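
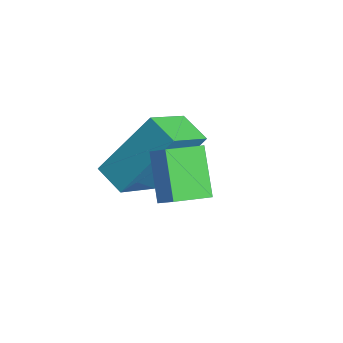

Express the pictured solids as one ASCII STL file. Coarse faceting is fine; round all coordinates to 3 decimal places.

solid 
facet normal -0.683 0.227 0.694
outer loop
vertex -0.939 1.927 4.105
vertex -0.855 2.895 3.871
vertex -1.541 1.843 3.54
endloop
endfacet
facet normal -0.084 -0.969 0.234
outer loop
vertex -0.585 1.525 2.569
vertex -0.939 1.927 4.105
vertex -1.541 1.843 3.54
endloop
endfacet
facet normal -0.683 0.227 0.694
outer loop
vertex -1.541 1.843 3.54
vertex -0.855 2.895 3.871
vertex -1.457 2.811 3.306
endloop
endfacet
facet normal -0.725 -0.102 -0.681
outer loop
vertex -1.457 2.811 3.306
vertex -0.585 1.525 2.569
vertex -1.541 1.843 3.54
endloop
endfacet
facet normal 0.725 0.102 0.681
outer loop
vertex -0.939 1.927 4.105
vertex 0.101 2.577 2.9
vertex -0.855 2.895 3.871
endloop
endfacet
facet normal -0.084 -0.969 0.234
outer loop
vertex 0.017 1.609 3.134
vertex -0.939 1.927 4.105
vertex -0.585 1.525 2.569
endloop
endfacet
facet normal 0.725 0.102 0.681
outer loop
vertex 0.017 1.609 3.134
vertex 0.101 2.577 2.9
vertex -0.939 1.927 4.105
endloop
endfacet
facet normal 0.084 0.969 -0.234
outer loop
vertex -0.855 2.895 3.871
vertex 0.101 2.577 2.9
vertex -1.457 2.811 3.306
endloop
endfacet
facet normal -0.725 -0.102 -0.681
outer loop
vertex -0.501 2.493 2.335
vertex -0.585 1.525 2.569
vertex -1.457 2.811 3.306
endloop
endfacet
facet normal 0.084 0.969 -0.234
outer loop
vertex -1.457 2.811 3.306
vertex 0.101 2.577 2.9
vertex -0.501 2.493 2.335
endloop
endfacet
facet normal 0.683 -0.227 -0.694
outer loop
vertex -0.501 2.493 2.335
vertex 0.017 1.609 3.134
vertex -0.585 1.525 2.569
endloop
endfacet
facet normal 0.683 -0.227 -0.694
outer loop
vertex 0.101 2.577 2.9
vertex 0.017 1.609 3.134
vertex -0.501 2.493 2.335
endloop
endfacet
facet normal -0.939 -0.180 0.293
outer loop
vertex -3.36 1.385 1.511
vertex -3.111 2.706 3.124
vertex -3.873 2.587 0.605
endloop
endfacet
facet normal -0.118 -0.629 -0.768
outer loop
vertex -3.009 2.754 0.336
vertex -3.36 1.385 1.511
vertex -3.873 2.587 0.605
endloop
endfacet
facet normal -0.939 -0.180 0.293
outer loop
vertex -3.873 2.587 0.605
vertex -3.111 2.706 3.124
vertex -3.624 3.909 2.219
endloop
endfacet
facet normal -0.323 0.756 -0.569
outer loop
vertex -3.624 3.909 2.219
vertex -3.009 2.754 0.336
vertex -3.873 2.587 0.605
endloop
endfacet
facet normal 0.323 -0.756 0.569
outer loop
vertex -3.36 1.385 1.511
vertex -2.247 2.873 2.855
vertex -3.111 2.706 3.124
endloop
endfacet
facet normal -0.119 -0.629 -0.768
outer loop
vertex -2.496 1.551 1.241
vertex -3.36 1.385 1.511
vertex -3.009 2.754 0.336
endloop
endfacet
facet normal 0.323 -0.756 0.569
outer loop
vertex -2.496 1.551 1.241
vertex -2.247 2.873 2.855
vertex -3.36 1.385 1.511
endloop
endfacet
facet normal 0.118 0.629 0.769
outer loop
vertex -3.111 2.706 3.124
vertex -2.247 2.873 2.855
vertex -3.624 3.909 2.219
endloop
endfacet
facet normal -0.323 0.756 -0.569
outer loop
vertex -2.76 4.075 1.949
vertex -3.009 2.754 0.336
vertex -3.624 3.909 2.219
endloop
endfacet
facet normal 0.119 0.630 0.768
outer loop
vertex -3.624 3.909 2.219
vertex -2.247 2.873 2.855
vertex -2.76 4.075 1.949
endloop
endfacet
facet normal 0.939 0.180 -0.293
outer loop
vertex -2.76 4.075 1.949
vertex -2.496 1.551 1.241
vertex -3.009 2.754 0.336
endloop
endfacet
facet normal 0.939 0.180 -0.293
outer loop
vertex -2.247 2.873 2.855
vertex -2.496 1.551 1.241
vertex -2.76 4.075 1.949
endloop
endfacet

endsolid


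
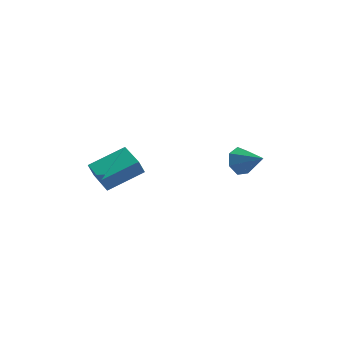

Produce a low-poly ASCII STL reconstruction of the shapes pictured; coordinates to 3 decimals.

solid 
facet normal -0.755 0.363 -0.546
outer loop
vertex 2.768 2.094 0.728
vertex 2.343 2.282 1.44
vertex 2.89 2.767 1.006
endloop
endfacet
facet normal 0.898 0.019 -0.440
outer loop
vertex 2.768 2.094 0.728
vertex 2.89 2.767 1.006
vertex 3.557 1.698 2.32
endloop
endfacet
facet normal -0.755 0.362 -0.547
outer loop
vertex 2.89 2.767 1.006
vertex 2.343 2.282 1.44
vertex 2.6 3.074 1.61
endloop
endfacet
facet normal 0.798 0.597 0.080
outer loop
vertex 2.89 2.767 1.006
vertex 2.6 3.074 1.61
vertex 3.557 1.698 2.32
endloop
endfacet
facet normal -0.755 0.362 -0.547
outer loop
vertex 2.6 3.074 1.61
vertex 2.343 2.282 1.44
vertex 2.116 2.785 2.086
endloop
endfacet
facet normal 0.342 0.608 0.717
outer loop
vertex 2.6 3.074 1.61
vertex 2.116 2.785 2.086
vertex 3.557 1.698 2.32
endloop
endfacet
facet normal -0.754 0.363 -0.548
outer loop
vertex 2.116 2.785 2.086
vertex 2.343 2.282 1.44
vertex 1.803 2.118 2.075
endloop
endfacet
facet normal -0.128 0.044 0.991
outer loop
vertex 2.116 2.785 2.086
vertex 1.803 2.118 2.075
vertex 3.557 1.698 2.32
endloop
endfacet
facet normal -0.754 0.363 -0.547
outer loop
vertex 1.803 2.118 2.075
vertex 2.343 2.282 1.44
vertex 1.896 1.574 1.586
endloop
endfacet
facet normal -0.258 -0.670 0.696
outer loop
vertex 1.803 2.118 2.075
vertex 1.896 1.574 1.586
vertex 3.557 1.698 2.32
endloop
endfacet
facet normal -0.754 0.363 -0.547
outer loop
vertex 1.896 1.574 1.586
vertex 2.343 2.282 1.44
vertex 2.326 1.563 0.986
endloop
endfacet
facet normal 0.050 -0.997 0.054
outer loop
vertex 1.896 1.574 1.586
vertex 2.326 1.563 0.986
vertex 3.557 1.698 2.32
endloop
endfacet
facet normal -0.755 0.363 -0.546
outer loop
vertex 2.326 1.563 0.986
vertex 2.343 2.282 1.44
vertex 2.768 2.094 0.728
endloop
endfacet
facet normal 0.565 -0.690 -0.452
outer loop
vertex 2.326 1.563 0.986
vertex 2.768 2.094 0.728
vertex 3.557 1.698 2.32
endloop
endfacet
facet normal -0.757 -0.571 -0.317
outer loop
vertex -3.588 -2.336 2.828
vertex -4.569 -0.944 2.666
vertex -3.326 -2.243 2.035
endloop
endfacet
facet normal 0.574 -0.814 0.094
outer loop
vertex -1.751 -1.056 2.694
vertex -3.588 -2.336 2.828
vertex -3.326 -2.243 2.035
endloop
endfacet
facet normal -0.757 -0.571 -0.317
outer loop
vertex -3.326 -2.243 2.035
vertex -4.569 -0.944 2.666
vertex -4.307 -0.852 1.873
endloop
endfacet
facet normal 0.312 0.110 -0.944
outer loop
vertex -4.307 -0.852 1.873
vertex -1.751 -1.056 2.694
vertex -3.326 -2.243 2.035
endloop
endfacet
facet normal -0.312 -0.110 0.944
outer loop
vertex -3.588 -2.336 2.828
vertex -2.994 0.243 3.325
vertex -4.569 -0.944 2.666
endloop
endfacet
facet normal 0.574 -0.813 0.095
outer loop
vertex -2.013 -1.148 3.487
vertex -3.588 -2.336 2.828
vertex -1.751 -1.056 2.694
endloop
endfacet
facet normal -0.312 -0.110 0.944
outer loop
vertex -2.013 -1.148 3.487
vertex -2.994 0.243 3.325
vertex -3.588 -2.336 2.828
endloop
endfacet
facet normal -0.573 0.814 -0.095
outer loop
vertex -4.569 -0.944 2.666
vertex -2.994 0.243 3.325
vertex -4.307 -0.852 1.873
endloop
endfacet
facet normal 0.312 0.110 -0.944
outer loop
vertex -2.732 0.336 2.532
vertex -1.751 -1.056 2.694
vertex -4.307 -0.852 1.873
endloop
endfacet
facet normal -0.574 0.813 -0.094
outer loop
vertex -4.307 -0.852 1.873
vertex -2.994 0.243 3.325
vertex -2.732 0.336 2.532
endloop
endfacet
facet normal 0.758 0.571 0.317
outer loop
vertex -2.732 0.336 2.532
vertex -2.013 -1.148 3.487
vertex -1.751 -1.056 2.694
endloop
endfacet
facet normal 0.757 0.571 0.317
outer loop
vertex -2.994 0.243 3.325
vertex -2.013 -1.148 3.487
vertex -2.732 0.336 2.532
endloop
endfacet

endsolid


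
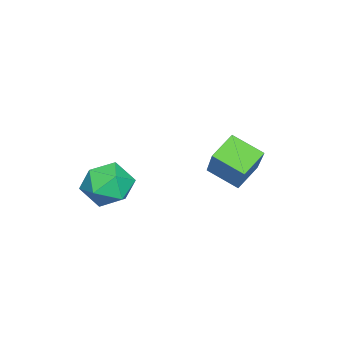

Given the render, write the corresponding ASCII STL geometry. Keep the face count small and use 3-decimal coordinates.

solid 
facet normal -0.812 0.433 0.392
outer loop
vertex 2.156 -0.679 -2.818
vertex 1.677 -1.352 -3.066
vertex 2.052 -1.352 -2.289
endloop
endfacet
facet normal -0.223 0.623 0.749
outer loop
vertex 2.156 -0.679 -2.818
vertex 2.052 -1.352 -2.289
vertex 2.826 -0.981 -2.367
endloop
endfacet
facet normal 0.226 0.931 0.288
outer loop
vertex 2.156 -0.679 -2.818
vertex 2.826 -0.981 -2.367
vertex 2.929 -0.751 -3.192
endloop
endfacet
facet normal -0.085 0.931 -0.354
outer loop
vertex 2.156 -0.679 -2.818
vertex 2.929 -0.751 -3.192
vertex 2.219 -0.98 -3.624
endloop
endfacet
facet normal -0.726 0.624 -0.290
outer loop
vertex 2.156 -0.679 -2.818
vertex 2.219 -0.98 -3.624
vertex 1.677 -1.352 -3.066
endloop
endfacet
facet normal 0.086 0.029 0.996
outer loop
vertex 2.826 -0.981 -2.367
vertex 2.052 -1.352 -2.289
vertex 2.761 -1.84 -2.336
endloop
endfacet
facet normal -0.865 -0.278 0.418
outer loop
vertex 2.052 -1.352 -2.289
vertex 1.677 -1.352 -3.066
vertex 2.051 -2.069 -2.768
endloop
endfacet
facet normal -0.727 0.030 -0.686
outer loop
vertex 1.677 -1.352 -3.066
vertex 2.219 -0.98 -3.624
vertex 2.154 -1.839 -3.593
endloop
endfacet
facet normal 0.311 0.528 -0.791
outer loop
vertex 2.219 -0.98 -3.624
vertex 2.929 -0.751 -3.192
vertex 2.928 -1.468 -3.671
endloop
endfacet
facet normal 0.813 0.527 0.248
outer loop
vertex 2.929 -0.751 -3.192
vertex 2.826 -0.981 -2.367
vertex 3.303 -1.468 -2.894
endloop
endfacet
facet normal 0.085 -0.931 0.354
outer loop
vertex 2.824 -2.141 -3.142
vertex 2.761 -1.84 -2.336
vertex 2.051 -2.069 -2.768
endloop
endfacet
facet normal -0.226 -0.931 -0.288
outer loop
vertex 2.824 -2.141 -3.142
vertex 2.051 -2.069 -2.768
vertex 2.154 -1.839 -3.593
endloop
endfacet
facet normal 0.223 -0.623 -0.749
outer loop
vertex 2.824 -2.141 -3.142
vertex 2.154 -1.839 -3.593
vertex 2.928 -1.468 -3.671
endloop
endfacet
facet normal 0.812 -0.433 -0.392
outer loop
vertex 2.824 -2.141 -3.142
vertex 2.928 -1.468 -3.671
vertex 3.303 -1.468 -2.894
endloop
endfacet
facet normal 0.726 -0.624 0.290
outer loop
vertex 2.824 -2.141 -3.142
vertex 3.303 -1.468 -2.894
vertex 2.761 -1.84 -2.336
endloop
endfacet
facet normal -0.311 -0.528 0.791
outer loop
vertex 2.051 -2.069 -2.768
vertex 2.761 -1.84 -2.336
vertex 2.052 -1.352 -2.289
endloop
endfacet
facet normal -0.813 -0.527 -0.248
outer loop
vertex 2.154 -1.839 -3.593
vertex 2.051 -2.069 -2.768
vertex 1.677 -1.352 -3.066
endloop
endfacet
facet normal -0.086 -0.029 -0.996
outer loop
vertex 2.928 -1.468 -3.671
vertex 2.154 -1.839 -3.593
vertex 2.219 -0.98 -3.624
endloop
endfacet
facet normal 0.865 0.278 -0.418
outer loop
vertex 3.303 -1.468 -2.894
vertex 2.928 -1.468 -3.671
vertex 2.929 -0.751 -3.192
endloop
endfacet
facet normal 0.727 -0.030 0.686
outer loop
vertex 2.761 -1.84 -2.336
vertex 3.303 -1.468 -2.894
vertex 2.826 -0.981 -2.367
endloop
endfacet
facet normal -0.601 -0.327 -0.729
outer loop
vertex -0.484 1.037 -2.58
vertex -0.431 2.041 -3.074
vertex 0.298 0.743 -3.093
endloop
endfacet
facet normal -0.047 -0.896 0.441
outer loop
vertex 1.391 1.339 -1.766
vertex -0.484 1.037 -2.58
vertex 0.298 0.743 -3.093
endloop
endfacet
facet normal -0.601 -0.327 -0.729
outer loop
vertex 0.298 0.743 -3.093
vertex -0.431 2.041 -3.074
vertex 0.351 1.747 -3.587
endloop
endfacet
facet normal 0.798 -0.299 -0.523
outer loop
vertex 0.351 1.747 -3.587
vertex 1.391 1.339 -1.766
vertex 0.298 0.743 -3.093
endloop
endfacet
facet normal -0.798 0.299 0.523
outer loop
vertex -0.484 1.037 -2.58
vertex 0.662 2.637 -1.747
vertex -0.431 2.041 -3.074
endloop
endfacet
facet normal -0.047 -0.896 0.441
outer loop
vertex 0.609 1.633 -1.253
vertex -0.484 1.037 -2.58
vertex 1.391 1.339 -1.766
endloop
endfacet
facet normal -0.798 0.299 0.523
outer loop
vertex 0.609 1.633 -1.253
vertex 0.662 2.637 -1.747
vertex -0.484 1.037 -2.58
endloop
endfacet
facet normal 0.047 0.896 -0.441
outer loop
vertex -0.431 2.041 -3.074
vertex 0.662 2.637 -1.747
vertex 0.351 1.747 -3.587
endloop
endfacet
facet normal 0.798 -0.299 -0.523
outer loop
vertex 1.444 2.343 -2.26
vertex 1.391 1.339 -1.766
vertex 0.351 1.747 -3.587
endloop
endfacet
facet normal 0.047 0.896 -0.441
outer loop
vertex 0.351 1.747 -3.587
vertex 0.662 2.637 -1.747
vertex 1.444 2.343 -2.26
endloop
endfacet
facet normal 0.601 0.327 0.729
outer loop
vertex 1.444 2.343 -2.26
vertex 0.609 1.633 -1.253
vertex 1.391 1.339 -1.766
endloop
endfacet
facet normal 0.601 0.327 0.729
outer loop
vertex 0.662 2.637 -1.747
vertex 0.609 1.633 -1.253
vertex 1.444 2.343 -2.26
endloop
endfacet

endsolid


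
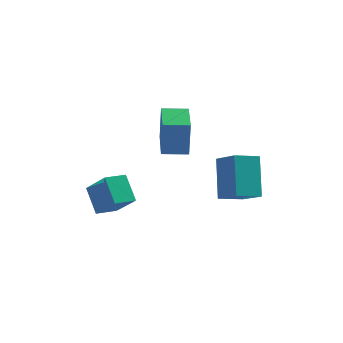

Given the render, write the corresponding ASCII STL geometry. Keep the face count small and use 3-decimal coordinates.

solid 
facet normal -0.463 0.459 0.759
outer loop
vertex -2.205 -3.099 1.644
vertex -1.647 -2.374 1.546
vertex -3.194 -2.47 0.661
endloop
endfacet
facet normal -0.607 -0.788 0.106
outer loop
vertex -2.593 -3.066 -0.326
vertex -2.205 -3.099 1.644
vertex -3.194 -2.47 0.661
endloop
endfacet
facet normal -0.463 0.459 0.759
outer loop
vertex -3.194 -2.47 0.661
vertex -1.647 -2.374 1.546
vertex -2.636 -1.745 0.563
endloop
endfacet
facet normal -0.647 0.411 -0.642
outer loop
vertex -2.636 -1.745 0.563
vertex -2.593 -3.066 -0.326
vertex -3.194 -2.47 0.661
endloop
endfacet
facet normal 0.647 -0.411 0.642
outer loop
vertex -2.205 -3.099 1.644
vertex -1.046 -2.97 0.559
vertex -1.647 -2.374 1.546
endloop
endfacet
facet normal -0.607 -0.788 0.106
outer loop
vertex -1.604 -3.695 0.657
vertex -2.205 -3.099 1.644
vertex -2.593 -3.066 -0.326
endloop
endfacet
facet normal 0.647 -0.411 0.642
outer loop
vertex -1.604 -3.695 0.657
vertex -1.046 -2.97 0.559
vertex -2.205 -3.099 1.644
endloop
endfacet
facet normal 0.607 0.788 -0.106
outer loop
vertex -1.647 -2.374 1.546
vertex -1.046 -2.97 0.559
vertex -2.636 -1.745 0.563
endloop
endfacet
facet normal -0.647 0.411 -0.642
outer loop
vertex -2.035 -2.341 -0.424
vertex -2.593 -3.066 -0.326
vertex -2.636 -1.745 0.563
endloop
endfacet
facet normal 0.607 0.788 -0.106
outer loop
vertex -2.636 -1.745 0.563
vertex -1.046 -2.97 0.559
vertex -2.035 -2.341 -0.424
endloop
endfacet
facet normal 0.463 -0.459 -0.759
outer loop
vertex -2.035 -2.341 -0.424
vertex -1.604 -3.695 0.657
vertex -2.593 -3.066 -0.326
endloop
endfacet
facet normal 0.463 -0.459 -0.759
outer loop
vertex -1.046 -2.97 0.559
vertex -1.604 -3.695 0.657
vertex -2.035 -2.341 -0.424
endloop
endfacet
facet normal -0.938 -0.345 0.034
outer loop
vertex -0.684 -0.932 3.679
vertex -1.3 0.754 3.812
vertex -0.774 -0.841 2.104
endloop
endfacet
facet normal 0.343 -0.936 -0.074
outer loop
vertex 0.22 -0.474 2.068
vertex -0.684 -0.932 3.679
vertex -0.774 -0.841 2.104
endloop
endfacet
facet normal -0.938 -0.346 0.034
outer loop
vertex -0.774 -0.841 2.104
vertex -1.3 0.754 3.812
vertex -1.391 0.845 2.237
endloop
endfacet
facet normal -0.057 0.058 -0.997
outer loop
vertex -1.391 0.845 2.237
vertex 0.22 -0.474 2.068
vertex -0.774 -0.841 2.104
endloop
endfacet
facet normal 0.057 -0.058 0.997
outer loop
vertex -0.684 -0.932 3.679
vertex -0.306 1.121 3.776
vertex -1.3 0.754 3.812
endloop
endfacet
facet normal 0.343 -0.937 -0.074
outer loop
vertex 0.311 -0.565 3.643
vertex -0.684 -0.932 3.679
vertex 0.22 -0.474 2.068
endloop
endfacet
facet normal 0.057 -0.058 0.997
outer loop
vertex 0.311 -0.565 3.643
vertex -0.306 1.121 3.776
vertex -0.684 -0.932 3.679
endloop
endfacet
facet normal -0.343 0.936 0.074
outer loop
vertex -1.3 0.754 3.812
vertex -0.306 1.121 3.776
vertex -1.391 0.845 2.237
endloop
endfacet
facet normal -0.057 0.058 -0.997
outer loop
vertex -0.396 1.212 2.201
vertex 0.22 -0.474 2.068
vertex -1.391 0.845 2.237
endloop
endfacet
facet normal -0.343 0.937 0.074
outer loop
vertex -1.391 0.845 2.237
vertex -0.306 1.121 3.776
vertex -0.396 1.212 2.201
endloop
endfacet
facet normal 0.938 0.345 -0.034
outer loop
vertex -0.396 1.212 2.201
vertex 0.311 -0.565 3.643
vertex 0.22 -0.474 2.068
endloop
endfacet
facet normal 0.938 0.346 -0.034
outer loop
vertex -0.306 1.121 3.776
vertex 0.311 -0.565 3.643
vertex -0.396 1.212 2.201
endloop
endfacet
facet normal -0.703 -0.672 0.234
outer loop
vertex 1.96 -0.306 2.181
vertex 1.019 0.455 1.539
vertex 2.321 -1.261 0.52
endloop
endfacet
facet normal 0.687 -0.555 0.469
outer loop
vertex 3.101 -0.515 0.261
vertex 1.96 -0.306 2.181
vertex 2.321 -1.261 0.52
endloop
endfacet
facet normal -0.703 -0.672 0.234
outer loop
vertex 2.321 -1.261 0.52
vertex 1.019 0.455 1.539
vertex 1.38 -0.5 -0.122
endloop
endfacet
facet normal 0.185 -0.490 -0.852
outer loop
vertex 1.38 -0.5 -0.122
vertex 3.101 -0.515 0.261
vertex 2.321 -1.261 0.52
endloop
endfacet
facet normal -0.185 0.490 0.852
outer loop
vertex 1.96 -0.306 2.181
vertex 1.799 1.201 1.28
vertex 1.019 0.455 1.539
endloop
endfacet
facet normal 0.687 -0.555 0.469
outer loop
vertex 2.74 0.44 1.922
vertex 1.96 -0.306 2.181
vertex 3.101 -0.515 0.261
endloop
endfacet
facet normal -0.185 0.490 0.852
outer loop
vertex 2.74 0.44 1.922
vertex 1.799 1.201 1.28
vertex 1.96 -0.306 2.181
endloop
endfacet
facet normal -0.687 0.555 -0.469
outer loop
vertex 1.019 0.455 1.539
vertex 1.799 1.201 1.28
vertex 1.38 -0.5 -0.122
endloop
endfacet
facet normal 0.185 -0.490 -0.852
outer loop
vertex 2.16 0.246 -0.381
vertex 3.101 -0.515 0.261
vertex 1.38 -0.5 -0.122
endloop
endfacet
facet normal -0.687 0.555 -0.469
outer loop
vertex 1.38 -0.5 -0.122
vertex 1.799 1.201 1.28
vertex 2.16 0.246 -0.381
endloop
endfacet
facet normal 0.703 0.672 -0.234
outer loop
vertex 2.16 0.246 -0.381
vertex 2.74 0.44 1.922
vertex 3.101 -0.515 0.261
endloop
endfacet
facet normal 0.703 0.672 -0.234
outer loop
vertex 1.799 1.201 1.28
vertex 2.74 0.44 1.922
vertex 2.16 0.246 -0.381
endloop
endfacet

endsolid


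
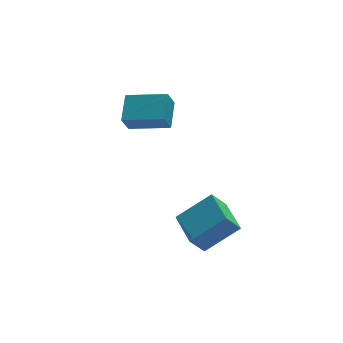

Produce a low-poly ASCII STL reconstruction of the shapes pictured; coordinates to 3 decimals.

solid 
facet normal -0.597 -0.102 0.796
outer loop
vertex 2.237 -4.179 -0.485
vertex 2.173 -2.419 -0.307
vertex 0.675 -4.119 -1.65
endloop
endfacet
facet normal 0.036 -0.994 -0.100
outer loop
vertex 1.367 -4.001 -2.573
vertex 2.237 -4.179 -0.485
vertex 0.675 -4.119 -1.65
endloop
endfacet
facet normal -0.597 -0.102 0.795
outer loop
vertex 0.675 -4.119 -1.65
vertex 2.173 -2.419 -0.307
vertex 0.61 -2.359 -1.473
endloop
endfacet
facet normal -0.802 0.030 -0.597
outer loop
vertex 0.61 -2.359 -1.473
vertex 1.367 -4.001 -2.573
vertex 0.675 -4.119 -1.65
endloop
endfacet
facet normal 0.802 -0.031 0.597
outer loop
vertex 2.237 -4.179 -0.485
vertex 2.865 -2.301 -1.23
vertex 2.173 -2.419 -0.307
endloop
endfacet
facet normal 0.036 -0.994 -0.100
outer loop
vertex 2.93 -4.061 -1.407
vertex 2.237 -4.179 -0.485
vertex 1.367 -4.001 -2.573
endloop
endfacet
facet normal 0.801 -0.031 0.598
outer loop
vertex 2.93 -4.061 -1.407
vertex 2.865 -2.301 -1.23
vertex 2.237 -4.179 -0.485
endloop
endfacet
facet normal -0.036 0.994 0.100
outer loop
vertex 2.173 -2.419 -0.307
vertex 2.865 -2.301 -1.23
vertex 0.61 -2.359 -1.473
endloop
endfacet
facet normal -0.801 0.031 -0.598
outer loop
vertex 1.303 -2.241 -2.395
vertex 1.367 -4.001 -2.573
vertex 0.61 -2.359 -1.473
endloop
endfacet
facet normal -0.036 0.994 0.100
outer loop
vertex 0.61 -2.359 -1.473
vertex 2.865 -2.301 -1.23
vertex 1.303 -2.241 -2.395
endloop
endfacet
facet normal 0.597 0.102 -0.795
outer loop
vertex 1.303 -2.241 -2.395
vertex 2.93 -4.061 -1.407
vertex 1.367 -4.001 -2.573
endloop
endfacet
facet normal 0.597 0.102 -0.796
outer loop
vertex 2.865 -2.301 -1.23
vertex 2.93 -4.061 -1.407
vertex 1.303 -2.241 -2.395
endloop
endfacet
facet normal -0.850 0.487 -0.200
outer loop
vertex -1.053 -0.012 3.445
vertex -0.543 1.154 4.118
vertex -0.656 0.321 2.567
endloop
endfacet
facet normal -0.354 -0.810 -0.467
outer loop
vertex 0.943 -0.594 2.942
vertex -1.053 -0.012 3.445
vertex -0.656 0.321 2.567
endloop
endfacet
facet normal -0.851 0.487 -0.199
outer loop
vertex -0.656 0.321 2.567
vertex -0.543 1.154 4.118
vertex -0.146 1.488 3.239
endloop
endfacet
facet normal 0.389 0.326 -0.862
outer loop
vertex -0.146 1.488 3.239
vertex 0.943 -0.594 2.942
vertex -0.656 0.321 2.567
endloop
endfacet
facet normal -0.389 -0.327 0.861
outer loop
vertex -1.053 -0.012 3.445
vertex 1.056 0.239 4.493
vertex -0.543 1.154 4.118
endloop
endfacet
facet normal -0.354 -0.810 -0.468
outer loop
vertex 0.546 -0.928 3.821
vertex -1.053 -0.012 3.445
vertex 0.943 -0.594 2.942
endloop
endfacet
facet normal -0.389 -0.326 0.862
outer loop
vertex 0.546 -0.928 3.821
vertex 1.056 0.239 4.493
vertex -1.053 -0.012 3.445
endloop
endfacet
facet normal 0.354 0.810 0.468
outer loop
vertex -0.543 1.154 4.118
vertex 1.056 0.239 4.493
vertex -0.146 1.488 3.239
endloop
endfacet
facet normal 0.390 0.327 -0.861
outer loop
vertex 1.453 0.572 3.615
vertex 0.943 -0.594 2.942
vertex -0.146 1.488 3.239
endloop
endfacet
facet normal 0.354 0.810 0.467
outer loop
vertex -0.146 1.488 3.239
vertex 1.056 0.239 4.493
vertex 1.453 0.572 3.615
endloop
endfacet
facet normal 0.850 -0.487 0.199
outer loop
vertex 1.453 0.572 3.615
vertex 0.546 -0.928 3.821
vertex 0.943 -0.594 2.942
endloop
endfacet
facet normal 0.850 -0.487 0.200
outer loop
vertex 1.056 0.239 4.493
vertex 0.546 -0.928 3.821
vertex 1.453 0.572 3.615
endloop
endfacet

endsolid


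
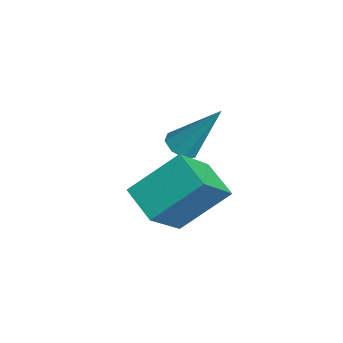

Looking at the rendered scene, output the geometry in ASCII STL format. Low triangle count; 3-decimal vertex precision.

solid 
facet normal -0.418 0.597 -0.685
outer loop
vertex -0.67 -0.666 3.715
vertex 0.572 -0.365 3.22
vertex -0.804 -2.247 2.418
endloop
endfacet
facet normal -0.906 -0.220 0.362
outer loop
vertex 0.028 -3.435 3.78
vertex -0.67 -0.666 3.715
vertex -0.804 -2.247 2.418
endloop
endfacet
facet normal -0.418 0.597 -0.684
outer loop
vertex -0.804 -2.247 2.418
vertex 0.572 -0.365 3.22
vertex 0.438 -1.946 1.922
endloop
endfacet
facet normal -0.066 -0.772 -0.633
outer loop
vertex 0.438 -1.946 1.922
vertex 0.028 -3.435 3.78
vertex -0.804 -2.247 2.418
endloop
endfacet
facet normal 0.065 0.771 0.633
outer loop
vertex -0.67 -0.666 3.715
vertex 1.404 -1.553 4.582
vertex 0.572 -0.365 3.22
endloop
endfacet
facet normal -0.906 -0.220 0.361
outer loop
vertex 0.162 -1.854 5.078
vertex -0.67 -0.666 3.715
vertex 0.028 -3.435 3.78
endloop
endfacet
facet normal 0.066 0.772 0.633
outer loop
vertex 0.162 -1.854 5.078
vertex 1.404 -1.553 4.582
vertex -0.67 -0.666 3.715
endloop
endfacet
facet normal 0.906 0.220 -0.362
outer loop
vertex 0.572 -0.365 3.22
vertex 1.404 -1.553 4.582
vertex 0.438 -1.946 1.922
endloop
endfacet
facet normal -0.065 -0.772 -0.633
outer loop
vertex 1.27 -3.134 3.285
vertex 0.028 -3.435 3.78
vertex 0.438 -1.946 1.922
endloop
endfacet
facet normal 0.906 0.220 -0.362
outer loop
vertex 0.438 -1.946 1.922
vertex 1.404 -1.553 4.582
vertex 1.27 -3.134 3.285
endloop
endfacet
facet normal 0.418 -0.597 0.685
outer loop
vertex 1.27 -3.134 3.285
vertex 0.162 -1.854 5.078
vertex 0.028 -3.435 3.78
endloop
endfacet
facet normal 0.418 -0.597 0.685
outer loop
vertex 1.404 -1.553 4.582
vertex 0.162 -1.854 5.078
vertex 1.27 -3.134 3.285
endloop
endfacet
facet normal -0.287 -0.492 -0.822
outer loop
vertex -2.568 -0.405 2.598
vertex -3.016 -0.698 2.93
vertex -2.985 -0.163 2.599
endloop
endfacet
facet normal 0.471 0.814 -0.340
outer loop
vertex -2.568 -0.405 2.598
vertex -2.985 -0.163 2.599
vertex -2.384 0.378 4.73
endloop
endfacet
facet normal -0.289 -0.492 -0.822
outer loop
vertex -2.985 -0.163 2.599
vertex -3.016 -0.698 2.93
vertex -3.42 -0.235 2.795
endloop
endfacet
facet normal -0.237 0.955 -0.176
outer loop
vertex -2.985 -0.163 2.599
vertex -3.42 -0.235 2.795
vertex -2.384 0.378 4.73
endloop
endfacet
facet normal -0.289 -0.492 -0.821
outer loop
vertex -3.42 -0.235 2.795
vertex -3.016 -0.698 2.93
vertex -3.618 -0.578 3.07
endloop
endfacet
facet normal -0.762 0.611 0.214
outer loop
vertex -3.42 -0.235 2.795
vertex -3.618 -0.578 3.07
vertex -2.384 0.378 4.73
endloop
endfacet
facet normal -0.289 -0.491 -0.822
outer loop
vertex -3.618 -0.578 3.07
vertex -3.016 -0.698 2.93
vertex -3.463 -0.992 3.263
endloop
endfacet
facet normal -0.798 -0.018 0.603
outer loop
vertex -3.618 -0.578 3.07
vertex -3.463 -0.992 3.263
vertex -2.384 0.378 4.73
endloop
endfacet
facet normal -0.289 -0.491 -0.822
outer loop
vertex -3.463 -0.992 3.263
vertex -3.016 -0.698 2.93
vertex -3.046 -1.234 3.261
endloop
endfacet
facet normal -0.322 -0.562 0.762
outer loop
vertex -3.463 -0.992 3.263
vertex -3.046 -1.234 3.261
vertex -2.384 0.378 4.73
endloop
endfacet
facet normal -0.287 -0.492 -0.822
outer loop
vertex -3.046 -1.234 3.261
vertex -3.016 -0.698 2.93
vertex -2.611 -1.162 3.066
endloop
endfacet
facet normal 0.385 -0.703 0.598
outer loop
vertex -3.046 -1.234 3.261
vertex -2.611 -1.162 3.066
vertex -2.384 0.378 4.73
endloop
endfacet
facet normal -0.288 -0.492 -0.821
outer loop
vertex -2.611 -1.162 3.066
vertex -3.016 -0.698 2.93
vertex -2.413 -0.819 2.791
endloop
endfacet
facet normal 0.910 -0.359 0.208
outer loop
vertex -2.611 -1.162 3.066
vertex -2.413 -0.819 2.791
vertex -2.384 0.378 4.73
endloop
endfacet
facet normal -0.288 -0.491 -0.822
outer loop
vertex -2.413 -0.819 2.791
vertex -3.016 -0.698 2.93
vertex -2.568 -0.405 2.598
endloop
endfacet
facet normal 0.946 0.270 -0.181
outer loop
vertex -2.413 -0.819 2.791
vertex -2.568 -0.405 2.598
vertex -2.384 0.378 4.73
endloop
endfacet

endsolid


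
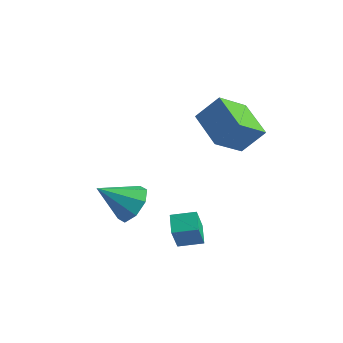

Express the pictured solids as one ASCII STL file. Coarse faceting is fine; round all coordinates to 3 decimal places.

solid 
facet normal -0.538 0.772 0.340
outer loop
vertex 0.436 -2.82 -0.499
vertex 1.422 -2.229 -0.281
vertex 0.394 -2.24 -1.882
endloop
endfacet
facet normal -0.843 -0.504 -0.186
outer loop
vertex 0.958 -3.051 -2.239
vertex 0.436 -2.82 -0.499
vertex 0.394 -2.24 -1.882
endloop
endfacet
facet normal -0.537 0.772 0.340
outer loop
vertex 0.394 -2.24 -1.882
vertex 1.422 -2.229 -0.281
vertex 1.38 -1.65 -1.664
endloop
endfacet
facet normal -0.028 0.387 -0.922
outer loop
vertex 1.38 -1.65 -1.664
vertex 0.958 -3.051 -2.239
vertex 0.394 -2.24 -1.882
endloop
endfacet
facet normal 0.028 -0.386 0.922
outer loop
vertex 0.436 -2.82 -0.499
vertex 1.986 -3.04 -0.638
vertex 1.422 -2.229 -0.281
endloop
endfacet
facet normal -0.843 -0.505 -0.186
outer loop
vertex 1.0 -3.63 -0.856
vertex 0.436 -2.82 -0.499
vertex 0.958 -3.051 -2.239
endloop
endfacet
facet normal 0.028 -0.387 0.922
outer loop
vertex 1.0 -3.63 -0.856
vertex 1.986 -3.04 -0.638
vertex 0.436 -2.82 -0.499
endloop
endfacet
facet normal 0.843 0.505 0.186
outer loop
vertex 1.422 -2.229 -0.281
vertex 1.986 -3.04 -0.638
vertex 1.38 -1.65 -1.664
endloop
endfacet
facet normal -0.028 0.387 -0.922
outer loop
vertex 1.944 -2.46 -2.021
vertex 0.958 -3.051 -2.239
vertex 1.38 -1.65 -1.664
endloop
endfacet
facet normal 0.843 0.505 0.186
outer loop
vertex 1.38 -1.65 -1.664
vertex 1.986 -3.04 -0.638
vertex 1.944 -2.46 -2.021
endloop
endfacet
facet normal 0.538 -0.772 -0.339
outer loop
vertex 1.944 -2.46 -2.021
vertex 1.0 -3.63 -0.856
vertex 0.958 -3.051 -2.239
endloop
endfacet
facet normal 0.537 -0.772 -0.340
outer loop
vertex 1.986 -3.04 -0.638
vertex 1.0 -3.63 -0.856
vertex 1.944 -2.46 -2.021
endloop
endfacet
facet normal -0.527 -0.432 -0.732
outer loop
vertex 0.672 0.59 2.022
vertex -0.948 1.648 2.565
vertex 1.215 2.07 0.758
endloop
endfacet
facet normal 0.806 -0.526 -0.270
outer loop
vertex 2.048 2.752 1.915
vertex 0.672 0.59 2.022
vertex 1.215 2.07 0.758
endloop
endfacet
facet normal -0.527 -0.432 -0.732
outer loop
vertex 1.215 2.07 0.758
vertex -0.948 1.648 2.565
vertex -0.406 3.128 1.302
endloop
endfacet
facet normal 0.268 0.733 -0.625
outer loop
vertex -0.406 3.128 1.302
vertex 2.048 2.752 1.915
vertex 1.215 2.07 0.758
endloop
endfacet
facet normal -0.269 -0.733 0.625
outer loop
vertex 0.672 0.59 2.022
vertex -0.115 2.33 3.722
vertex -0.948 1.648 2.565
endloop
endfacet
facet normal 0.806 -0.526 -0.271
outer loop
vertex 1.506 1.272 3.178
vertex 0.672 0.59 2.022
vertex 2.048 2.752 1.915
endloop
endfacet
facet normal -0.268 -0.733 0.626
outer loop
vertex 1.506 1.272 3.178
vertex -0.115 2.33 3.722
vertex 0.672 0.59 2.022
endloop
endfacet
facet normal -0.806 0.526 0.270
outer loop
vertex -0.948 1.648 2.565
vertex -0.115 2.33 3.722
vertex -0.406 3.128 1.302
endloop
endfacet
facet normal 0.269 0.732 -0.626
outer loop
vertex 0.428 3.81 2.458
vertex 2.048 2.752 1.915
vertex -0.406 3.128 1.302
endloop
endfacet
facet normal -0.806 0.527 0.271
outer loop
vertex -0.406 3.128 1.302
vertex -0.115 2.33 3.722
vertex 0.428 3.81 2.458
endloop
endfacet
facet normal 0.527 0.432 0.732
outer loop
vertex 0.428 3.81 2.458
vertex 1.506 1.272 3.178
vertex 2.048 2.752 1.915
endloop
endfacet
facet normal 0.527 0.432 0.732
outer loop
vertex -0.115 2.33 3.722
vertex 1.506 1.272 3.178
vertex 0.428 3.81 2.458
endloop
endfacet
facet normal 0.630 0.471 -0.618
outer loop
vertex -2.052 -1.599 -2.524
vertex -2.771 -0.772 -2.627
vertex -1.936 -0.997 -1.947
endloop
endfacet
facet normal 0.402 -0.673 0.621
outer loop
vertex -2.052 -1.599 -2.524
vertex -1.936 -0.997 -1.947
vertex -4.049 -1.728 -1.373
endloop
endfacet
facet normal 0.630 0.470 -0.618
outer loop
vertex -1.936 -0.997 -1.947
vertex -2.771 -0.772 -2.627
vertex -2.309 -0.263 -1.769
endloop
endfacet
facet normal 0.288 -0.085 0.954
outer loop
vertex -1.936 -0.997 -1.947
vertex -2.309 -0.263 -1.769
vertex -4.049 -1.728 -1.373
endloop
endfacet
facet normal 0.630 0.470 -0.618
outer loop
vertex -2.309 -0.263 -1.769
vertex -2.771 -0.772 -2.627
vertex -2.952 0.172 -2.093
endloop
endfacet
facet normal -0.158 0.429 0.890
outer loop
vertex -2.309 -0.263 -1.769
vertex -2.952 0.172 -2.093
vertex -4.049 -1.728 -1.373
endloop
endfacet
facet normal 0.630 0.470 -0.618
outer loop
vertex -2.952 0.172 -2.093
vertex -2.771 -0.772 -2.627
vertex -3.489 0.054 -2.731
endloop
endfacet
facet normal -0.678 0.568 0.466
outer loop
vertex -2.952 0.172 -2.093
vertex -3.489 0.054 -2.731
vertex -4.049 -1.728 -1.373
endloop
endfacet
facet normal 0.630 0.470 -0.619
outer loop
vertex -3.489 0.054 -2.731
vertex -2.771 -0.772 -2.627
vertex -3.606 -0.548 -3.307
endloop
endfacet
facet normal -0.965 0.252 -0.067
outer loop
vertex -3.489 0.054 -2.731
vertex -3.606 -0.548 -3.307
vertex -4.049 -1.728 -1.373
endloop
endfacet
facet normal 0.630 0.471 -0.618
outer loop
vertex -3.606 -0.548 -3.307
vertex -2.771 -0.772 -2.627
vertex -3.233 -1.282 -3.486
endloop
endfacet
facet normal -0.853 -0.336 -0.400
outer loop
vertex -3.606 -0.548 -3.307
vertex -3.233 -1.282 -3.486
vertex -4.049 -1.728 -1.373
endloop
endfacet
facet normal 0.630 0.471 -0.618
outer loop
vertex -3.233 -1.282 -3.486
vertex -2.771 -0.772 -2.627
vertex -2.589 -1.717 -3.161
endloop
endfacet
facet normal -0.405 -0.850 -0.336
outer loop
vertex -3.233 -1.282 -3.486
vertex -2.589 -1.717 -3.161
vertex -4.049 -1.728 -1.373
endloop
endfacet
facet normal 0.630 0.471 -0.618
outer loop
vertex -2.589 -1.717 -3.161
vertex -2.771 -0.772 -2.627
vertex -2.052 -1.599 -2.524
endloop
endfacet
facet normal 0.114 -0.990 0.087
outer loop
vertex -2.589 -1.717 -3.161
vertex -2.052 -1.599 -2.524
vertex -4.049 -1.728 -1.373
endloop
endfacet

endsolid


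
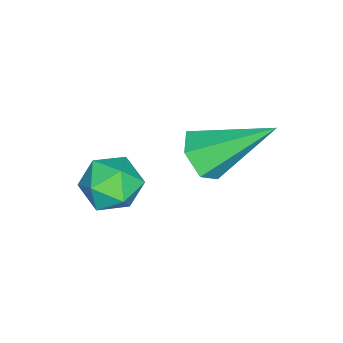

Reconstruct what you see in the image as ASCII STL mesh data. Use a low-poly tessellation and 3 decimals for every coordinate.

solid 
facet normal -0.421 0.774 -0.473
outer loop
vertex 2.01 -2.355 -1.712
vertex 1.295 -2.625 -1.517
vertex 1.672 -2.126 -1.037
endloop
endfacet
facet normal 0.219 0.952 -0.214
outer loop
vertex 2.01 -2.355 -1.712
vertex 1.672 -2.126 -1.037
vertex 2.44 -2.306 -1.053
endloop
endfacet
facet normal 0.703 0.509 -0.497
outer loop
vertex 2.01 -2.355 -1.712
vertex 2.44 -2.306 -1.053
vertex 2.537 -2.917 -1.542
endloop
endfacet
facet normal 0.362 0.058 -0.930
outer loop
vertex 2.01 -2.355 -1.712
vertex 2.537 -2.917 -1.542
vertex 1.829 -3.114 -1.83
endloop
endfacet
facet normal -0.334 0.222 -0.916
outer loop
vertex 2.01 -2.355 -1.712
vertex 1.829 -3.114 -1.83
vertex 1.295 -2.625 -1.517
endloop
endfacet
facet normal 0.208 0.845 0.492
outer loop
vertex 2.44 -2.306 -1.053
vertex 1.672 -2.126 -1.037
vertex 1.991 -2.546 -0.45
endloop
endfacet
facet normal -0.828 0.557 0.072
outer loop
vertex 1.672 -2.126 -1.037
vertex 1.295 -2.625 -1.517
vertex 1.283 -2.743 -0.738
endloop
endfacet
facet normal -0.686 -0.337 -0.645
outer loop
vertex 1.295 -2.625 -1.517
vertex 1.829 -3.114 -1.83
vertex 1.38 -3.354 -1.227
endloop
endfacet
facet normal 0.439 -0.601 -0.668
outer loop
vertex 1.829 -3.114 -1.83
vertex 2.537 -2.917 -1.542
vertex 2.148 -3.534 -1.243
endloop
endfacet
facet normal 0.991 0.129 0.035
outer loop
vertex 2.537 -2.917 -1.542
vertex 2.44 -2.306 -1.053
vertex 2.525 -3.035 -0.763
endloop
endfacet
facet normal -0.362 -0.058 0.930
outer loop
vertex 1.81 -3.305 -0.568
vertex 1.991 -2.546 -0.45
vertex 1.283 -2.743 -0.738
endloop
endfacet
facet normal -0.703 -0.509 0.497
outer loop
vertex 1.81 -3.305 -0.568
vertex 1.283 -2.743 -0.738
vertex 1.38 -3.354 -1.227
endloop
endfacet
facet normal -0.219 -0.952 0.214
outer loop
vertex 1.81 -3.305 -0.568
vertex 1.38 -3.354 -1.227
vertex 2.148 -3.534 -1.243
endloop
endfacet
facet normal 0.421 -0.774 0.473
outer loop
vertex 1.81 -3.305 -0.568
vertex 2.148 -3.534 -1.243
vertex 2.525 -3.035 -0.763
endloop
endfacet
facet normal 0.334 -0.222 0.916
outer loop
vertex 1.81 -3.305 -0.568
vertex 2.525 -3.035 -0.763
vertex 1.991 -2.546 -0.45
endloop
endfacet
facet normal -0.439 0.601 0.668
outer loop
vertex 1.283 -2.743 -0.738
vertex 1.991 -2.546 -0.45
vertex 1.672 -2.126 -1.037
endloop
endfacet
facet normal -0.991 -0.129 -0.035
outer loop
vertex 1.38 -3.354 -1.227
vertex 1.283 -2.743 -0.738
vertex 1.295 -2.625 -1.517
endloop
endfacet
facet normal -0.208 -0.845 -0.492
outer loop
vertex 2.148 -3.534 -1.243
vertex 1.38 -3.354 -1.227
vertex 1.829 -3.114 -1.83
endloop
endfacet
facet normal 0.828 -0.557 -0.072
outer loop
vertex 2.525 -3.035 -0.763
vertex 2.148 -3.534 -1.243
vertex 2.537 -2.917 -1.542
endloop
endfacet
facet normal 0.686 0.337 0.645
outer loop
vertex 1.991 -2.546 -0.45
vertex 2.525 -3.035 -0.763
vertex 2.44 -2.306 -1.053
endloop
endfacet
facet normal 0.232 -0.772 -0.592
outer loop
vertex 0.561 -1.645 -0.862
vertex 0.078 -1.411 -1.357
vertex 0.771 -1.181 -1.385
endloop
endfacet
facet normal 0.819 0.224 0.528
outer loop
vertex 0.561 -1.645 -0.862
vertex 0.771 -1.181 -1.385
vertex -0.398 0.171 -0.143
endloop
endfacet
facet normal 0.232 -0.771 -0.593
outer loop
vertex 0.771 -1.181 -1.385
vertex 0.078 -1.411 -1.357
vertex 0.288 -0.946 -1.88
endloop
endfacet
facet normal 0.613 0.752 -0.241
outer loop
vertex 0.771 -1.181 -1.385
vertex 0.288 -0.946 -1.88
vertex -0.398 0.171 -0.143
endloop
endfacet
facet normal 0.232 -0.771 -0.592
outer loop
vertex 0.288 -0.946 -1.88
vertex 0.078 -1.411 -1.357
vertex -0.404 -1.176 -1.852
endloop
endfacet
facet normal -0.275 0.756 -0.595
outer loop
vertex 0.288 -0.946 -1.88
vertex -0.404 -1.176 -1.852
vertex -0.398 0.171 -0.143
endloop
endfacet
facet normal 0.232 -0.771 -0.592
outer loop
vertex -0.404 -1.176 -1.852
vertex 0.078 -1.411 -1.357
vertex -0.614 -1.641 -1.329
endloop
endfacet
facet normal -0.956 0.231 -0.179
outer loop
vertex -0.404 -1.176 -1.852
vertex -0.614 -1.641 -1.329
vertex -0.398 0.171 -0.143
endloop
endfacet
facet normal 0.233 -0.772 -0.592
outer loop
vertex -0.614 -1.641 -1.329
vertex 0.078 -1.411 -1.357
vertex -0.131 -1.875 -0.834
endloop
endfacet
facet normal -0.750 -0.297 0.591
outer loop
vertex -0.614 -1.641 -1.329
vertex -0.131 -1.875 -0.834
vertex -0.398 0.171 -0.143
endloop
endfacet
facet normal 0.233 -0.772 -0.592
outer loop
vertex -0.131 -1.875 -0.834
vertex 0.078 -1.411 -1.357
vertex 0.561 -1.645 -0.862
endloop
endfacet
facet normal 0.138 -0.301 0.944
outer loop
vertex -0.131 -1.875 -0.834
vertex 0.561 -1.645 -0.862
vertex -0.398 0.171 -0.143
endloop
endfacet

endsolid


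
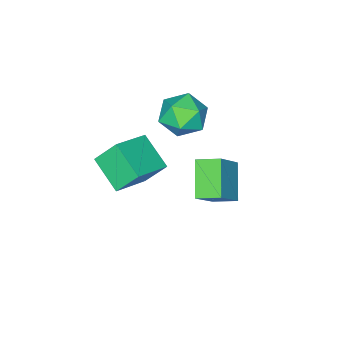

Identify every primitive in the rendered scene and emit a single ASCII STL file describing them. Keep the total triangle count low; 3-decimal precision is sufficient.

solid 
facet normal 0.498 0.741 -0.449
outer loop
vertex -0.606 -0.856 0.494
vertex -1.3 -0.082 1.001
vertex -0.326 -0.418 1.527
endloop
endfacet
facet normal 0.927 0.183 -0.329
outer loop
vertex -0.606 -0.856 0.494
vertex -0.326 -0.418 1.527
vertex -0.178 -1.546 1.317
endloop
endfacet
facet normal 0.647 -0.384 -0.659
outer loop
vertex -0.606 -0.856 0.494
vertex -0.178 -1.546 1.317
vertex -1.06 -1.906 0.661
endloop
endfacet
facet normal 0.046 -0.176 -0.983
outer loop
vertex -0.606 -0.856 0.494
vertex -1.06 -1.906 0.661
vertex -1.754 -1.002 0.467
endloop
endfacet
facet normal -0.046 0.518 -0.854
outer loop
vertex -0.606 -0.856 0.494
vertex -1.754 -1.002 0.467
vertex -1.3 -0.082 1.001
endloop
endfacet
facet normal 0.927 0.052 0.372
outer loop
vertex -0.178 -1.546 1.317
vertex -0.326 -0.418 1.527
vertex -0.606 -1.198 2.333
endloop
endfacet
facet normal 0.234 0.956 0.178
outer loop
vertex -0.326 -0.418 1.527
vertex -1.3 -0.082 1.001
vertex -1.3 -0.294 2.139
endloop
endfacet
facet normal -0.647 0.596 -0.476
outer loop
vertex -1.3 -0.082 1.001
vertex -1.754 -1.002 0.467
vertex -2.182 -0.654 1.483
endloop
endfacet
facet normal -0.499 -0.530 -0.686
outer loop
vertex -1.754 -1.002 0.467
vertex -1.06 -1.906 0.661
vertex -2.034 -1.782 1.273
endloop
endfacet
facet normal 0.473 -0.866 -0.161
outer loop
vertex -1.06 -1.906 0.661
vertex -0.178 -1.546 1.317
vertex -1.06 -2.118 1.799
endloop
endfacet
facet normal -0.046 0.176 0.983
outer loop
vertex -1.754 -1.344 2.306
vertex -0.606 -1.198 2.333
vertex -1.3 -0.294 2.139
endloop
endfacet
facet normal -0.647 0.384 0.659
outer loop
vertex -1.754 -1.344 2.306
vertex -1.3 -0.294 2.139
vertex -2.182 -0.654 1.483
endloop
endfacet
facet normal -0.927 -0.183 0.329
outer loop
vertex -1.754 -1.344 2.306
vertex -2.182 -0.654 1.483
vertex -2.034 -1.782 1.273
endloop
endfacet
facet normal -0.498 -0.741 0.449
outer loop
vertex -1.754 -1.344 2.306
vertex -2.034 -1.782 1.273
vertex -1.06 -2.118 1.799
endloop
endfacet
facet normal 0.046 -0.518 0.854
outer loop
vertex -1.754 -1.344 2.306
vertex -1.06 -2.118 1.799
vertex -0.606 -1.198 2.333
endloop
endfacet
facet normal 0.499 0.530 0.686
outer loop
vertex -1.3 -0.294 2.139
vertex -0.606 -1.198 2.333
vertex -0.326 -0.418 1.527
endloop
endfacet
facet normal -0.473 0.866 0.161
outer loop
vertex -2.182 -0.654 1.483
vertex -1.3 -0.294 2.139
vertex -1.3 -0.082 1.001
endloop
endfacet
facet normal -0.927 -0.052 -0.372
outer loop
vertex -2.034 -1.782 1.273
vertex -2.182 -0.654 1.483
vertex -1.754 -1.002 0.467
endloop
endfacet
facet normal -0.234 -0.956 -0.178
outer loop
vertex -1.06 -2.118 1.799
vertex -2.034 -1.782 1.273
vertex -1.06 -1.906 0.661
endloop
endfacet
facet normal 0.647 -0.596 0.476
outer loop
vertex -0.606 -1.198 2.333
vertex -1.06 -2.118 1.799
vertex -0.178 -1.546 1.317
endloop
endfacet
facet normal -0.921 -0.068 -0.384
outer loop
vertex 0.634 -1.497 1.024
vertex 0.883 0.038 0.158
vertex 1.177 -2.245 -0.145
endloop
endfacet
facet normal -0.140 -0.862 0.487
outer loop
vertex 2.917 -2.118 0.582
vertex 0.634 -1.497 1.024
vertex 1.177 -2.245 -0.145
endloop
endfacet
facet normal -0.920 -0.067 -0.385
outer loop
vertex 1.177 -2.245 -0.145
vertex 0.883 0.038 0.158
vertex 1.427 -0.71 -1.011
endloop
endfacet
facet normal 0.364 -0.502 -0.784
outer loop
vertex 1.427 -0.71 -1.011
vertex 2.917 -2.118 0.582
vertex 1.177 -2.245 -0.145
endloop
endfacet
facet normal -0.364 0.502 0.785
outer loop
vertex 0.634 -1.497 1.024
vertex 2.623 0.165 0.885
vertex 0.883 0.038 0.158
endloop
endfacet
facet normal -0.140 -0.862 0.486
outer loop
vertex 2.373 -1.37 1.751
vertex 0.634 -1.497 1.024
vertex 2.917 -2.118 0.582
endloop
endfacet
facet normal -0.365 0.502 0.784
outer loop
vertex 2.373 -1.37 1.751
vertex 2.623 0.165 0.885
vertex 0.634 -1.497 1.024
endloop
endfacet
facet normal 0.140 0.862 -0.486
outer loop
vertex 0.883 0.038 0.158
vertex 2.623 0.165 0.885
vertex 1.427 -0.71 -1.011
endloop
endfacet
facet normal 0.365 -0.502 -0.784
outer loop
vertex 3.166 -0.583 -0.284
vertex 2.917 -2.118 0.582
vertex 1.427 -0.71 -1.011
endloop
endfacet
facet normal 0.140 0.862 -0.487
outer loop
vertex 1.427 -0.71 -1.011
vertex 2.623 0.165 0.885
vertex 3.166 -0.583 -0.284
endloop
endfacet
facet normal 0.920 0.068 0.385
outer loop
vertex 3.166 -0.583 -0.284
vertex 2.373 -1.37 1.751
vertex 2.917 -2.118 0.582
endloop
endfacet
facet normal 0.921 0.067 0.385
outer loop
vertex 2.623 0.165 0.885
vertex 2.373 -1.37 1.751
vertex 3.166 -0.583 -0.284
endloop
endfacet
facet normal -0.663 -0.123 -0.739
outer loop
vertex -3.026 -1.144 -3.495
vertex -3.603 -0.178 -3.138
vertex -1.937 -0.066 -4.652
endloop
endfacet
facet normal 0.488 -0.818 -0.303
outer loop
vertex -0.617 0.178 -3.182
vertex -3.026 -1.144 -3.495
vertex -1.937 -0.066 -4.652
endloop
endfacet
facet normal -0.663 -0.122 -0.739
outer loop
vertex -1.937 -0.066 -4.652
vertex -3.603 -0.178 -3.138
vertex -2.513 0.9 -4.295
endloop
endfacet
facet normal 0.567 0.561 -0.603
outer loop
vertex -2.513 0.9 -4.295
vertex -0.617 0.178 -3.182
vertex -1.937 -0.066 -4.652
endloop
endfacet
facet normal -0.567 -0.561 0.603
outer loop
vertex -3.026 -1.144 -3.495
vertex -2.283 0.066 -1.668
vertex -3.603 -0.178 -3.138
endloop
endfacet
facet normal 0.488 -0.818 -0.302
outer loop
vertex -1.707 -0.9 -2.025
vertex -3.026 -1.144 -3.495
vertex -0.617 0.178 -3.182
endloop
endfacet
facet normal -0.568 -0.561 0.602
outer loop
vertex -1.707 -0.9 -2.025
vertex -2.283 0.066 -1.668
vertex -3.026 -1.144 -3.495
endloop
endfacet
facet normal -0.488 0.819 0.303
outer loop
vertex -3.603 -0.178 -3.138
vertex -2.283 0.066 -1.668
vertex -2.513 0.9 -4.295
endloop
endfacet
facet normal 0.567 0.562 -0.602
outer loop
vertex -1.194 1.144 -2.825
vertex -0.617 0.178 -3.182
vertex -2.513 0.9 -4.295
endloop
endfacet
facet normal -0.489 0.818 0.303
outer loop
vertex -2.513 0.9 -4.295
vertex -2.283 0.066 -1.668
vertex -1.194 1.144 -2.825
endloop
endfacet
facet normal 0.663 0.123 0.739
outer loop
vertex -1.194 1.144 -2.825
vertex -1.707 -0.9 -2.025
vertex -0.617 0.178 -3.182
endloop
endfacet
facet normal 0.663 0.123 0.738
outer loop
vertex -2.283 0.066 -1.668
vertex -1.707 -0.9 -2.025
vertex -1.194 1.144 -2.825
endloop
endfacet

endsolid


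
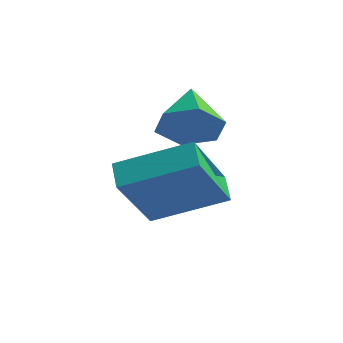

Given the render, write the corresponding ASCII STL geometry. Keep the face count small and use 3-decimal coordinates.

solid 
facet normal 0.620 -0.629 -0.468
outer loop
vertex 2.314 2.888 3.765
vertex 1.887 3.015 3.029
vertex 2.554 3.52 3.234
endloop
endfacet
facet normal 0.390 0.501 0.773
outer loop
vertex 2.314 2.888 3.765
vertex 2.554 3.52 3.234
vertex 0.933 3.985 3.751
endloop
endfacet
facet normal 0.620 -0.629 -0.468
outer loop
vertex 2.554 3.52 3.234
vertex 1.887 3.015 3.029
vertex 2.127 3.647 2.498
endloop
endfacet
facet normal 0.277 0.961 0.005
outer loop
vertex 2.554 3.52 3.234
vertex 2.127 3.647 2.498
vertex 0.933 3.985 3.751
endloop
endfacet
facet normal 0.620 -0.629 -0.468
outer loop
vertex 2.127 3.647 2.498
vertex 1.887 3.015 3.029
vertex 1.461 3.143 2.293
endloop
endfacet
facet normal -0.382 0.734 -0.562
outer loop
vertex 2.127 3.647 2.498
vertex 1.461 3.143 2.293
vertex 0.933 3.985 3.751
endloop
endfacet
facet normal 0.620 -0.630 -0.468
outer loop
vertex 1.461 3.143 2.293
vertex 1.887 3.015 3.029
vertex 1.221 2.511 2.825
endloop
endfacet
facet normal -0.930 0.047 -0.364
outer loop
vertex 1.461 3.143 2.293
vertex 1.221 2.511 2.825
vertex 0.933 3.985 3.751
endloop
endfacet
facet normal 0.620 -0.629 -0.469
outer loop
vertex 1.221 2.511 2.825
vertex 1.887 3.015 3.029
vertex 1.648 2.383 3.561
endloop
endfacet
facet normal -0.817 -0.412 0.402
outer loop
vertex 1.221 2.511 2.825
vertex 1.648 2.383 3.561
vertex 0.933 3.985 3.751
endloop
endfacet
facet normal 0.620 -0.629 -0.468
outer loop
vertex 1.648 2.383 3.561
vertex 1.887 3.015 3.029
vertex 2.314 2.888 3.765
endloop
endfacet
facet normal -0.157 -0.185 0.970
outer loop
vertex 1.648 2.383 3.561
vertex 2.314 2.888 3.765
vertex 0.933 3.985 3.751
endloop
endfacet
facet normal -0.694 -0.614 -0.376
outer loop
vertex 1.888 0.592 2.574
vertex 1.613 1.859 1.012
vertex 2.468 0.196 2.15
endloop
endfacet
facet normal 0.136 -0.624 0.769
outer loop
vertex 3.827 1.401 2.888
vertex 1.888 0.592 2.574
vertex 2.468 0.196 2.15
endloop
endfacet
facet normal -0.693 -0.614 -0.377
outer loop
vertex 2.468 0.196 2.15
vertex 1.613 1.859 1.012
vertex 2.193 1.464 0.589
endloop
endfacet
facet normal 0.708 -0.482 -0.516
outer loop
vertex 2.193 1.464 0.589
vertex 3.827 1.401 2.888
vertex 2.468 0.196 2.15
endloop
endfacet
facet normal -0.708 0.482 0.516
outer loop
vertex 1.888 0.592 2.574
vertex 2.972 3.064 1.75
vertex 1.613 1.859 1.012
endloop
endfacet
facet normal 0.136 -0.624 0.769
outer loop
vertex 3.247 1.796 3.311
vertex 1.888 0.592 2.574
vertex 3.827 1.401 2.888
endloop
endfacet
facet normal -0.707 0.482 0.516
outer loop
vertex 3.247 1.796 3.311
vertex 2.972 3.064 1.75
vertex 1.888 0.592 2.574
endloop
endfacet
facet normal -0.136 0.624 -0.769
outer loop
vertex 1.613 1.859 1.012
vertex 2.972 3.064 1.75
vertex 2.193 1.464 0.589
endloop
endfacet
facet normal 0.708 -0.483 -0.516
outer loop
vertex 3.552 2.668 1.326
vertex 3.827 1.401 2.888
vertex 2.193 1.464 0.589
endloop
endfacet
facet normal -0.136 0.624 -0.769
outer loop
vertex 2.193 1.464 0.589
vertex 2.972 3.064 1.75
vertex 3.552 2.668 1.326
endloop
endfacet
facet normal 0.693 0.615 0.377
outer loop
vertex 3.552 2.668 1.326
vertex 3.247 1.796 3.311
vertex 3.827 1.401 2.888
endloop
endfacet
facet normal 0.694 0.614 0.376
outer loop
vertex 2.972 3.064 1.75
vertex 3.247 1.796 3.311
vertex 3.552 2.668 1.326
endloop
endfacet

endsolid


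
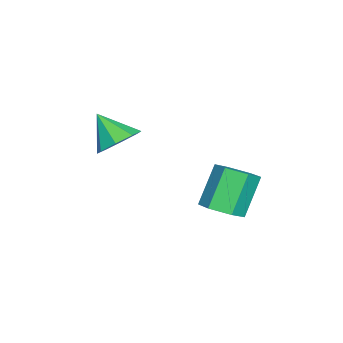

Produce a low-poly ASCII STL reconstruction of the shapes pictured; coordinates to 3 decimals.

solid 
facet normal 0.302 0.634 -0.712
outer loop
vertex 2.529 -1.621 -0.465
vertex 1.681 -1.195 -0.445
vertex 2.504 -1.073 0.012
endloop
endfacet
facet normal 0.677 -0.466 0.570
outer loop
vertex 2.529 -1.621 -0.465
vertex 2.504 -1.073 0.012
vertex 1.219 -2.165 0.645
endloop
endfacet
facet normal 0.301 0.634 -0.712
outer loop
vertex 2.504 -1.073 0.012
vertex 1.681 -1.195 -0.445
vertex 1.997 -0.596 0.222
endloop
endfacet
facet normal 0.414 0.040 0.909
outer loop
vertex 2.504 -1.073 0.012
vertex 1.997 -0.596 0.222
vertex 1.219 -2.165 0.645
endloop
endfacet
facet normal 0.300 0.634 -0.712
outer loop
vertex 1.997 -0.596 0.222
vertex 1.681 -1.195 -0.445
vertex 1.304 -0.471 0.041
endloop
endfacet
facet normal -0.180 0.338 0.924
outer loop
vertex 1.997 -0.596 0.222
vertex 1.304 -0.471 0.041
vertex 1.219 -2.165 0.645
endloop
endfacet
facet normal 0.302 0.635 -0.711
outer loop
vertex 1.304 -0.471 0.041
vertex 1.681 -1.195 -0.445
vertex 0.832 -0.769 -0.425
endloop
endfacet
facet normal -0.756 0.253 0.604
outer loop
vertex 1.304 -0.471 0.041
vertex 0.832 -0.769 -0.425
vertex 1.219 -2.165 0.645
endloop
endfacet
facet normal 0.301 0.634 -0.712
outer loop
vertex 0.832 -0.769 -0.425
vertex 1.681 -1.195 -0.445
vertex 0.857 -1.317 -0.902
endloop
endfacet
facet normal -0.977 -0.165 0.138
outer loop
vertex 0.832 -0.769 -0.425
vertex 0.857 -1.317 -0.902
vertex 1.219 -2.165 0.645
endloop
endfacet
facet normal 0.301 0.633 -0.713
outer loop
vertex 0.857 -1.317 -0.902
vertex 1.681 -1.195 -0.445
vertex 1.365 -1.794 -1.111
endloop
endfacet
facet normal -0.713 -0.671 -0.201
outer loop
vertex 0.857 -1.317 -0.902
vertex 1.365 -1.794 -1.111
vertex 1.219 -2.165 0.645
endloop
endfacet
facet normal 0.301 0.634 -0.713
outer loop
vertex 1.365 -1.794 -1.111
vertex 1.681 -1.195 -0.445
vertex 2.057 -1.919 -0.93
endloop
endfacet
facet normal -0.119 -0.969 -0.215
outer loop
vertex 1.365 -1.794 -1.111
vertex 2.057 -1.919 -0.93
vertex 1.219 -2.165 0.645
endloop
endfacet
facet normal 0.302 0.634 -0.712
outer loop
vertex 2.057 -1.919 -0.93
vertex 1.681 -1.195 -0.445
vertex 2.529 -1.621 -0.465
endloop
endfacet
facet normal 0.455 -0.884 0.104
outer loop
vertex 2.057 -1.919 -0.93
vertex 2.529 -1.621 -0.465
vertex 1.219 -2.165 0.645
endloop
endfacet
facet normal 0.537 -0.186 -0.823
outer loop
vertex 2.596 2.356 -2.77
vertex 1.948 2.684 -3.267
vertex 2.585 3.213 -2.971
endloop
endfacet
facet normal 0.843 0.133 0.521
outer loop
vertex 2.596 2.356 -2.77
vertex 2.585 3.213 -2.971
vertex 1.58 2.709 -1.215
endloop
endfacet
facet normal 0.844 0.132 0.521
outer loop
vertex 1.58 2.709 -1.215
vertex 2.585 3.213 -2.971
vertex 1.57 3.566 -1.416
endloop
endfacet
facet normal -0.538 0.187 0.822
outer loop
vertex 1.58 2.709 -1.215
vertex 1.57 3.566 -1.416
vertex 0.932 3.036 -1.713
endloop
endfacet
facet normal 0.537 -0.187 -0.822
outer loop
vertex 2.585 3.213 -2.971
vertex 1.948 2.684 -3.267
vertex 1.938 3.54 -3.468
endloop
endfacet
facet normal 0.412 0.909 0.062
outer loop
vertex 2.585 3.213 -2.971
vertex 1.938 3.54 -3.468
vertex 1.57 3.566 -1.416
endloop
endfacet
facet normal 0.411 0.909 0.062
outer loop
vertex 1.57 3.566 -1.416
vertex 1.938 3.54 -3.468
vertex 0.922 3.893 -1.914
endloop
endfacet
facet normal -0.538 0.187 0.822
outer loop
vertex 1.57 3.566 -1.416
vertex 0.922 3.893 -1.914
vertex 0.932 3.036 -1.713
endloop
endfacet
facet normal 0.538 -0.187 -0.822
outer loop
vertex 1.938 3.54 -3.468
vertex 1.948 2.684 -3.267
vertex 1.3 3.011 -3.765
endloop
endfacet
facet normal -0.431 0.777 -0.458
outer loop
vertex 1.938 3.54 -3.468
vertex 1.3 3.011 -3.765
vertex 0.922 3.893 -1.914
endloop
endfacet
facet normal -0.432 0.777 -0.458
outer loop
vertex 0.922 3.893 -1.914
vertex 1.3 3.011 -3.765
vertex 0.284 3.364 -2.21
endloop
endfacet
facet normal -0.537 0.187 0.823
outer loop
vertex 0.922 3.893 -1.914
vertex 0.284 3.364 -2.21
vertex 0.932 3.036 -1.713
endloop
endfacet
facet normal 0.538 -0.187 -0.822
outer loop
vertex 1.3 3.011 -3.765
vertex 1.948 2.684 -3.267
vertex 1.31 2.154 -3.564
endloop
endfacet
facet normal -0.843 -0.132 -0.521
outer loop
vertex 1.3 3.011 -3.765
vertex 1.31 2.154 -3.564
vertex 0.284 3.364 -2.21
endloop
endfacet
facet normal -0.844 -0.133 -0.520
outer loop
vertex 0.284 3.364 -2.21
vertex 1.31 2.154 -3.564
vertex 0.295 2.507 -2.009
endloop
endfacet
facet normal -0.537 0.186 0.823
outer loop
vertex 0.284 3.364 -2.21
vertex 0.295 2.507 -2.009
vertex 0.932 3.036 -1.713
endloop
endfacet
facet normal 0.538 -0.187 -0.822
outer loop
vertex 1.31 2.154 -3.564
vertex 1.948 2.684 -3.267
vertex 1.958 1.827 -3.066
endloop
endfacet
facet normal -0.411 -0.909 -0.062
outer loop
vertex 1.31 2.154 -3.564
vertex 1.958 1.827 -3.066
vertex 0.295 2.507 -2.009
endloop
endfacet
facet normal -0.412 -0.909 -0.063
outer loop
vertex 0.295 2.507 -2.009
vertex 1.958 1.827 -3.066
vertex 0.942 2.18 -1.512
endloop
endfacet
facet normal -0.537 0.187 0.822
outer loop
vertex 0.295 2.507 -2.009
vertex 0.942 2.18 -1.512
vertex 0.932 3.036 -1.713
endloop
endfacet
facet normal 0.537 -0.187 -0.823
outer loop
vertex 1.958 1.827 -3.066
vertex 1.948 2.684 -3.267
vertex 2.596 2.356 -2.77
endloop
endfacet
facet normal 0.431 -0.777 0.459
outer loop
vertex 1.958 1.827 -3.066
vertex 2.596 2.356 -2.77
vertex 0.942 2.18 -1.512
endloop
endfacet
facet normal 0.431 -0.777 0.458
outer loop
vertex 0.942 2.18 -1.512
vertex 2.596 2.356 -2.77
vertex 1.58 2.709 -1.215
endloop
endfacet
facet normal -0.538 0.187 0.822
outer loop
vertex 0.942 2.18 -1.512
vertex 1.58 2.709 -1.215
vertex 0.932 3.036 -1.713
endloop
endfacet

endsolid


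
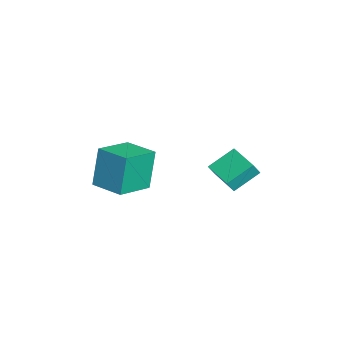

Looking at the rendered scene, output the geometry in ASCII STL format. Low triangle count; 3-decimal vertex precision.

solid 
facet normal -0.329 0.416 -0.848
outer loop
vertex 0.685 2.805 2.812
vertex 2.097 3.557 2.633
vertex 1.23 1.588 2.004
endloop
endfacet
facet normal -0.877 -0.467 0.112
outer loop
vertex 1.503 1.243 2.707
vertex 0.685 2.805 2.812
vertex 1.23 1.588 2.004
endloop
endfacet
facet normal -0.330 0.416 -0.848
outer loop
vertex 1.23 1.588 2.004
vertex 2.097 3.557 2.633
vertex 2.642 2.34 1.824
endloop
endfacet
facet normal 0.349 -0.780 -0.519
outer loop
vertex 2.642 2.34 1.824
vertex 1.503 1.243 2.707
vertex 1.23 1.588 2.004
endloop
endfacet
facet normal -0.350 0.780 0.519
outer loop
vertex 0.685 2.805 2.812
vertex 2.37 3.212 3.336
vertex 2.097 3.557 2.633
endloop
endfacet
facet normal -0.877 -0.467 0.111
outer loop
vertex 0.958 2.46 3.516
vertex 0.685 2.805 2.812
vertex 1.503 1.243 2.707
endloop
endfacet
facet normal -0.350 0.781 0.518
outer loop
vertex 0.958 2.46 3.516
vertex 2.37 3.212 3.336
vertex 0.685 2.805 2.812
endloop
endfacet
facet normal 0.877 0.467 -0.111
outer loop
vertex 2.097 3.557 2.633
vertex 2.37 3.212 3.336
vertex 2.642 2.34 1.824
endloop
endfacet
facet normal 0.350 -0.780 -0.518
outer loop
vertex 2.915 1.995 2.528
vertex 1.503 1.243 2.707
vertex 2.642 2.34 1.824
endloop
endfacet
facet normal 0.877 0.467 -0.111
outer loop
vertex 2.642 2.34 1.824
vertex 2.37 3.212 3.336
vertex 2.915 1.995 2.528
endloop
endfacet
facet normal 0.329 -0.416 0.848
outer loop
vertex 2.915 1.995 2.528
vertex 0.958 2.46 3.516
vertex 1.503 1.243 2.707
endloop
endfacet
facet normal 0.329 -0.415 0.848
outer loop
vertex 2.37 3.212 3.336
vertex 0.958 2.46 3.516
vertex 2.915 1.995 2.528
endloop
endfacet
facet normal -0.678 0.683 -0.273
outer loop
vertex 0.267 -2.338 3.635
vertex 1.447 -1.12 3.753
vertex 0.785 -2.642 1.591
endloop
endfacet
facet normal -0.694 -0.717 -0.069
outer loop
vertex 2.113 -3.98 2.127
vertex 0.267 -2.338 3.635
vertex 0.785 -2.642 1.591
endloop
endfacet
facet normal -0.678 0.683 -0.273
outer loop
vertex 0.785 -2.642 1.591
vertex 1.447 -1.12 3.753
vertex 1.965 -1.424 1.709
endloop
endfacet
facet normal 0.243 -0.143 -0.959
outer loop
vertex 1.965 -1.424 1.709
vertex 2.113 -3.98 2.127
vertex 0.785 -2.642 1.591
endloop
endfacet
facet normal -0.243 0.143 0.959
outer loop
vertex 0.267 -2.338 3.635
vertex 2.775 -2.458 4.289
vertex 1.447 -1.12 3.753
endloop
endfacet
facet normal -0.694 -0.717 -0.069
outer loop
vertex 1.595 -3.676 4.171
vertex 0.267 -2.338 3.635
vertex 2.113 -3.98 2.127
endloop
endfacet
facet normal -0.243 0.143 0.959
outer loop
vertex 1.595 -3.676 4.171
vertex 2.775 -2.458 4.289
vertex 0.267 -2.338 3.635
endloop
endfacet
facet normal 0.694 0.717 0.069
outer loop
vertex 1.447 -1.12 3.753
vertex 2.775 -2.458 4.289
vertex 1.965 -1.424 1.709
endloop
endfacet
facet normal 0.243 -0.143 -0.959
outer loop
vertex 3.293 -2.762 2.245
vertex 2.113 -3.98 2.127
vertex 1.965 -1.424 1.709
endloop
endfacet
facet normal 0.694 0.717 0.069
outer loop
vertex 1.965 -1.424 1.709
vertex 2.775 -2.458 4.289
vertex 3.293 -2.762 2.245
endloop
endfacet
facet normal 0.678 -0.683 0.273
outer loop
vertex 3.293 -2.762 2.245
vertex 1.595 -3.676 4.171
vertex 2.113 -3.98 2.127
endloop
endfacet
facet normal 0.678 -0.683 0.273
outer loop
vertex 2.775 -2.458 4.289
vertex 1.595 -3.676 4.171
vertex 3.293 -2.762 2.245
endloop
endfacet

endsolid


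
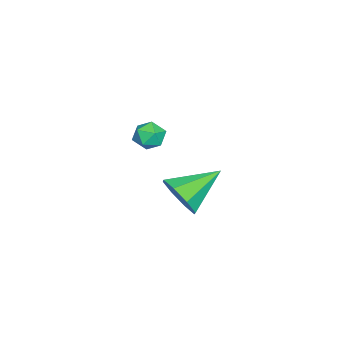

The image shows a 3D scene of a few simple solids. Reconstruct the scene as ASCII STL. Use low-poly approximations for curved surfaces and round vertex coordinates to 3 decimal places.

solid 
facet normal 0.637 -0.627 -0.448
outer loop
vertex 0.43 -3.277 -2.808
vertex -0.175 -3.235 -3.726
vertex 0.673 -2.66 -3.326
endloop
endfacet
facet normal 0.370 0.508 0.778
outer loop
vertex 0.43 -3.277 -2.808
vertex 0.673 -2.66 -3.326
vertex -1.525 -1.905 -2.774
endloop
endfacet
facet normal 0.637 -0.627 -0.449
outer loop
vertex 0.673 -2.66 -3.326
vertex -0.175 -3.235 -3.726
vertex 0.42 -2.379 -4.078
endloop
endfacet
facet normal 0.365 0.906 0.216
outer loop
vertex 0.673 -2.66 -3.326
vertex 0.42 -2.379 -4.078
vertex -1.525 -1.905 -2.774
endloop
endfacet
facet normal 0.637 -0.627 -0.448
outer loop
vertex 0.42 -2.379 -4.078
vertex -0.175 -3.235 -3.726
vertex -0.182 -2.6 -4.624
endloop
endfacet
facet normal -0.015 0.932 -0.361
outer loop
vertex 0.42 -2.379 -4.078
vertex -0.182 -2.6 -4.624
vertex -1.525 -1.905 -2.774
endloop
endfacet
facet normal 0.636 -0.628 -0.449
outer loop
vertex -0.182 -2.6 -4.624
vertex -0.175 -3.235 -3.726
vertex -0.78 -3.192 -4.643
endloop
endfacet
facet normal -0.547 0.572 -0.612
outer loop
vertex -0.182 -2.6 -4.624
vertex -0.78 -3.192 -4.643
vertex -1.525 -1.905 -2.774
endloop
endfacet
facet normal 0.636 -0.627 -0.449
outer loop
vertex -0.78 -3.192 -4.643
vertex -0.175 -3.235 -3.726
vertex -1.023 -3.81 -4.125
endloop
endfacet
facet normal -0.920 0.034 -0.390
outer loop
vertex -0.78 -3.192 -4.643
vertex -1.023 -3.81 -4.125
vertex -1.525 -1.905 -2.774
endloop
endfacet
facet normal 0.636 -0.627 -0.449
outer loop
vertex -1.023 -3.81 -4.125
vertex -0.175 -3.235 -3.726
vertex -0.77 -4.091 -3.373
endloop
endfacet
facet normal -0.916 -0.363 0.172
outer loop
vertex -1.023 -3.81 -4.125
vertex -0.77 -4.091 -3.373
vertex -1.525 -1.905 -2.774
endloop
endfacet
facet normal 0.637 -0.627 -0.448
outer loop
vertex -0.77 -4.091 -3.373
vertex -0.175 -3.235 -3.726
vertex -0.168 -3.87 -2.827
endloop
endfacet
facet normal -0.536 -0.390 0.749
outer loop
vertex -0.77 -4.091 -3.373
vertex -0.168 -3.87 -2.827
vertex -1.525 -1.905 -2.774
endloop
endfacet
facet normal 0.637 -0.628 -0.448
outer loop
vertex -0.168 -3.87 -2.827
vertex -0.175 -3.235 -3.726
vertex 0.43 -3.277 -2.808
endloop
endfacet
facet normal -0.003 -0.029 1.000
outer loop
vertex -0.168 -3.87 -2.827
vertex 0.43 -3.277 -2.808
vertex -1.525 -1.905 -2.774
endloop
endfacet
facet normal -0.789 0.606 -0.102
outer loop
vertex 1.744 -3.369 0.749
vertex 1.428 -3.687 1.305
vertex 1.85 -3.12 1.411
endloop
endfacet
facet normal -0.190 0.929 -0.319
outer loop
vertex 1.744 -3.369 0.749
vertex 1.85 -3.12 1.411
vertex 2.398 -3.165 0.954
endloop
endfacet
facet normal 0.096 0.535 -0.840
outer loop
vertex 1.744 -3.369 0.749
vertex 2.398 -3.165 0.954
vertex 2.314 -3.759 0.566
endloop
endfacet
facet normal -0.325 -0.031 -0.945
outer loop
vertex 1.744 -3.369 0.749
vertex 2.314 -3.759 0.566
vertex 1.714 -4.082 0.783
endloop
endfacet
facet normal -0.873 0.013 -0.488
outer loop
vertex 1.744 -3.369 0.749
vertex 1.714 -4.082 0.783
vertex 1.428 -3.687 1.305
endloop
endfacet
facet normal 0.268 0.935 0.230
outer loop
vertex 2.398 -3.165 0.954
vertex 1.85 -3.12 1.411
vertex 2.486 -3.358 1.637
endloop
endfacet
facet normal -0.701 0.413 0.581
outer loop
vertex 1.85 -3.12 1.411
vertex 1.428 -3.687 1.305
vertex 1.886 -3.681 1.854
endloop
endfacet
facet normal -0.837 -0.545 -0.046
outer loop
vertex 1.428 -3.687 1.305
vertex 1.714 -4.082 0.783
vertex 1.802 -4.275 1.466
endloop
endfacet
facet normal 0.048 -0.617 -0.785
outer loop
vertex 1.714 -4.082 0.783
vertex 2.314 -3.759 0.566
vertex 2.35 -4.32 1.009
endloop
endfacet
facet normal 0.732 0.297 -0.614
outer loop
vertex 2.314 -3.759 0.566
vertex 2.398 -3.165 0.954
vertex 2.772 -3.753 1.115
endloop
endfacet
facet normal 0.325 0.031 0.945
outer loop
vertex 2.456 -4.071 1.671
vertex 2.486 -3.358 1.637
vertex 1.886 -3.681 1.854
endloop
endfacet
facet normal -0.096 -0.535 0.840
outer loop
vertex 2.456 -4.071 1.671
vertex 1.886 -3.681 1.854
vertex 1.802 -4.275 1.466
endloop
endfacet
facet normal 0.190 -0.929 0.319
outer loop
vertex 2.456 -4.071 1.671
vertex 1.802 -4.275 1.466
vertex 2.35 -4.32 1.009
endloop
endfacet
facet normal 0.789 -0.606 0.102
outer loop
vertex 2.456 -4.071 1.671
vertex 2.35 -4.32 1.009
vertex 2.772 -3.753 1.115
endloop
endfacet
facet normal 0.873 -0.013 0.488
outer loop
vertex 2.456 -4.071 1.671
vertex 2.772 -3.753 1.115
vertex 2.486 -3.358 1.637
endloop
endfacet
facet normal -0.048 0.617 0.785
outer loop
vertex 1.886 -3.681 1.854
vertex 2.486 -3.358 1.637
vertex 1.85 -3.12 1.411
endloop
endfacet
facet normal -0.732 -0.297 0.614
outer loop
vertex 1.802 -4.275 1.466
vertex 1.886 -3.681 1.854
vertex 1.428 -3.687 1.305
endloop
endfacet
facet normal -0.268 -0.935 -0.230
outer loop
vertex 2.35 -4.32 1.009
vertex 1.802 -4.275 1.466
vertex 1.714 -4.082 0.783
endloop
endfacet
facet normal 0.701 -0.413 -0.581
outer loop
vertex 2.772 -3.753 1.115
vertex 2.35 -4.32 1.009
vertex 2.314 -3.759 0.566
endloop
endfacet
facet normal 0.837 0.545 0.046
outer loop
vertex 2.486 -3.358 1.637
vertex 2.772 -3.753 1.115
vertex 2.398 -3.165 0.954
endloop
endfacet

endsolid


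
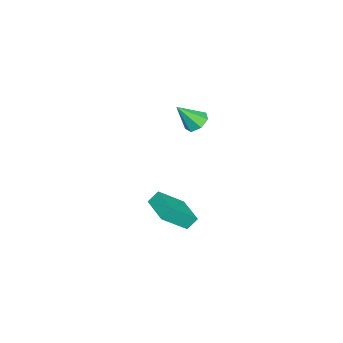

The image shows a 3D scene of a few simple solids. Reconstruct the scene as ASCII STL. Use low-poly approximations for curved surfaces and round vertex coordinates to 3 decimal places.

solid 
facet normal -0.783 -0.621 0.036
outer loop
vertex -2.81 0.53 -3.142
vertex -3.173 1.027 -2.459
vertex -3.824 1.727 -4.553
endloop
endfacet
facet normal 0.395 -0.541 -0.743
outer loop
vertex -2.327 2.913 -4.621
vertex -2.81 0.53 -3.142
vertex -3.824 1.727 -4.553
endloop
endfacet
facet normal -0.784 -0.620 0.036
outer loop
vertex -3.824 1.727 -4.553
vertex -3.173 1.027 -2.459
vertex -4.186 2.225 -3.869
endloop
endfacet
facet normal -0.481 0.568 -0.668
outer loop
vertex -4.186 2.225 -3.869
vertex -2.327 2.913 -4.621
vertex -3.824 1.727 -4.553
endloop
endfacet
facet normal 0.480 -0.568 0.668
outer loop
vertex -2.81 0.53 -3.142
vertex -1.676 2.213 -2.527
vertex -3.173 1.027 -2.459
endloop
endfacet
facet normal 0.394 -0.541 -0.743
outer loop
vertex -1.314 1.715 -3.211
vertex -2.81 0.53 -3.142
vertex -2.327 2.913 -4.621
endloop
endfacet
facet normal 0.481 -0.568 0.668
outer loop
vertex -1.314 1.715 -3.211
vertex -1.676 2.213 -2.527
vertex -2.81 0.53 -3.142
endloop
endfacet
facet normal -0.395 0.541 0.743
outer loop
vertex -3.173 1.027 -2.459
vertex -1.676 2.213 -2.527
vertex -4.186 2.225 -3.869
endloop
endfacet
facet normal -0.481 0.568 -0.668
outer loop
vertex -2.69 3.41 -3.938
vertex -2.327 2.913 -4.621
vertex -4.186 2.225 -3.869
endloop
endfacet
facet normal -0.394 0.541 0.743
outer loop
vertex -4.186 2.225 -3.869
vertex -1.676 2.213 -2.527
vertex -2.69 3.41 -3.938
endloop
endfacet
facet normal 0.783 0.621 -0.035
outer loop
vertex -2.69 3.41 -3.938
vertex -1.314 1.715 -3.211
vertex -2.327 2.913 -4.621
endloop
endfacet
facet normal 0.784 0.620 -0.037
outer loop
vertex -1.676 2.213 -2.527
vertex -1.314 1.715 -3.211
vertex -2.69 3.41 -3.938
endloop
endfacet
facet normal -0.261 0.577 -0.774
outer loop
vertex -3.264 2.857 2.826
vertex -3.979 2.985 3.163
vertex -3.304 3.406 3.249
endloop
endfacet
facet normal 0.990 -0.031 0.134
outer loop
vertex -3.264 2.857 2.826
vertex -3.304 3.406 3.249
vertex -3.521 1.975 4.517
endloop
endfacet
facet normal -0.261 0.577 -0.774
outer loop
vertex -3.304 3.406 3.249
vertex -3.979 2.985 3.163
vertex -3.852 3.638 3.607
endloop
endfacet
facet normal 0.614 0.470 0.635
outer loop
vertex -3.304 3.406 3.249
vertex -3.852 3.638 3.607
vertex -3.521 1.975 4.517
endloop
endfacet
facet normal -0.261 0.577 -0.774
outer loop
vertex -3.852 3.638 3.607
vertex -3.979 2.985 3.163
vertex -4.495 3.378 3.63
endloop
endfacet
facet normal -0.151 0.451 0.880
outer loop
vertex -3.852 3.638 3.607
vertex -4.495 3.378 3.63
vertex -3.521 1.975 4.517
endloop
endfacet
facet normal -0.262 0.576 -0.774
outer loop
vertex -4.495 3.378 3.63
vertex -3.979 2.985 3.163
vertex -4.749 2.822 3.302
endloop
endfacet
facet normal -0.726 -0.072 0.684
outer loop
vertex -4.495 3.378 3.63
vertex -4.749 2.822 3.302
vertex -3.521 1.975 4.517
endloop
endfacet
facet normal -0.262 0.577 -0.774
outer loop
vertex -4.749 2.822 3.302
vertex -3.979 2.985 3.163
vertex -4.423 2.388 2.868
endloop
endfacet
facet normal -0.680 -0.706 0.195
outer loop
vertex -4.749 2.822 3.302
vertex -4.423 2.388 2.868
vertex -3.521 1.975 4.517
endloop
endfacet
facet normal -0.261 0.577 -0.774
outer loop
vertex -4.423 2.388 2.868
vertex -3.979 2.985 3.163
vertex -3.762 2.404 2.657
endloop
endfacet
facet normal -0.046 -0.975 -0.219
outer loop
vertex -4.423 2.388 2.868
vertex -3.762 2.404 2.657
vertex -3.521 1.975 4.517
endloop
endfacet
facet normal -0.262 0.576 -0.774
outer loop
vertex -3.762 2.404 2.657
vertex -3.979 2.985 3.163
vertex -3.264 2.857 2.826
endloop
endfacet
facet normal 0.697 -0.674 -0.246
outer loop
vertex -3.762 2.404 2.657
vertex -3.264 2.857 2.826
vertex -3.521 1.975 4.517
endloop
endfacet

endsolid


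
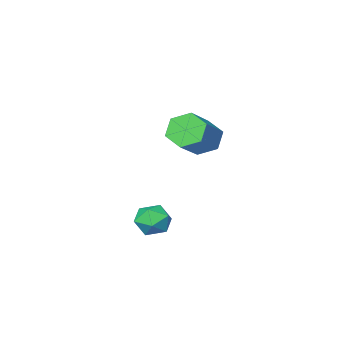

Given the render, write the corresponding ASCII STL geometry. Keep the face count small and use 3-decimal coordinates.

solid 
facet normal -0.725 -0.430 -0.538
outer loop
vertex -1.688 -3.88 -0.151
vertex -2.407 -3.226 0.296
vertex -1.909 -2.937 -0.606
endloop
endfacet
facet normal 0.657 -0.197 -0.728
outer loop
vertex -1.688 -3.88 -0.151
vertex -1.909 -2.937 -0.606
vertex -0.114 -2.948 1.017
endloop
endfacet
facet normal 0.657 -0.197 -0.728
outer loop
vertex -0.114 -2.948 1.017
vertex -1.909 -2.937 -0.606
vertex -0.335 -2.005 0.562
endloop
endfacet
facet normal 0.725 0.430 0.538
outer loop
vertex -0.114 -2.948 1.017
vertex -0.335 -2.005 0.562
vertex -0.833 -2.294 1.464
endloop
endfacet
facet normal -0.725 -0.430 -0.538
outer loop
vertex -1.909 -2.937 -0.606
vertex -2.407 -3.226 0.296
vertex -2.628 -2.283 -0.159
endloop
endfacet
facet normal 0.150 0.665 -0.732
outer loop
vertex -1.909 -2.937 -0.606
vertex -2.628 -2.283 -0.159
vertex -0.335 -2.005 0.562
endloop
endfacet
facet normal 0.150 0.665 -0.732
outer loop
vertex -0.335 -2.005 0.562
vertex -2.628 -2.283 -0.159
vertex -1.054 -1.351 1.009
endloop
endfacet
facet normal 0.725 0.430 0.538
outer loop
vertex -0.335 -2.005 0.562
vertex -1.054 -1.351 1.009
vertex -0.833 -2.294 1.464
endloop
endfacet
facet normal -0.725 -0.430 -0.538
outer loop
vertex -2.628 -2.283 -0.159
vertex -2.407 -3.226 0.296
vertex -3.126 -2.572 0.743
endloop
endfacet
facet normal -0.507 0.862 -0.004
outer loop
vertex -2.628 -2.283 -0.159
vertex -3.126 -2.572 0.743
vertex -1.054 -1.351 1.009
endloop
endfacet
facet normal -0.507 0.862 -0.004
outer loop
vertex -1.054 -1.351 1.009
vertex -3.126 -2.572 0.743
vertex -1.552 -1.64 1.911
endloop
endfacet
facet normal 0.725 0.430 0.538
outer loop
vertex -1.054 -1.351 1.009
vertex -1.552 -1.64 1.911
vertex -0.833 -2.294 1.464
endloop
endfacet
facet normal -0.725 -0.430 -0.538
outer loop
vertex -3.126 -2.572 0.743
vertex -2.407 -3.226 0.296
vertex -2.905 -3.515 1.198
endloop
endfacet
facet normal -0.657 0.197 0.728
outer loop
vertex -3.126 -2.572 0.743
vertex -2.905 -3.515 1.198
vertex -1.552 -1.64 1.911
endloop
endfacet
facet normal -0.657 0.197 0.728
outer loop
vertex -1.552 -1.64 1.911
vertex -2.905 -3.515 1.198
vertex -1.331 -2.583 2.366
endloop
endfacet
facet normal 0.725 0.430 0.538
outer loop
vertex -1.552 -1.64 1.911
vertex -1.331 -2.583 2.366
vertex -0.833 -2.294 1.464
endloop
endfacet
facet normal -0.725 -0.430 -0.538
outer loop
vertex -2.905 -3.515 1.198
vertex -2.407 -3.226 0.296
vertex -2.186 -4.169 0.751
endloop
endfacet
facet normal -0.150 -0.665 0.732
outer loop
vertex -2.905 -3.515 1.198
vertex -2.186 -4.169 0.751
vertex -1.331 -2.583 2.366
endloop
endfacet
facet normal -0.150 -0.665 0.732
outer loop
vertex -1.331 -2.583 2.366
vertex -2.186 -4.169 0.751
vertex -0.612 -3.237 1.919
endloop
endfacet
facet normal 0.725 0.430 0.538
outer loop
vertex -1.331 -2.583 2.366
vertex -0.612 -3.237 1.919
vertex -0.833 -2.294 1.464
endloop
endfacet
facet normal -0.725 -0.430 -0.538
outer loop
vertex -2.186 -4.169 0.751
vertex -2.407 -3.226 0.296
vertex -1.688 -3.88 -0.151
endloop
endfacet
facet normal 0.507 -0.862 0.004
outer loop
vertex -2.186 -4.169 0.751
vertex -1.688 -3.88 -0.151
vertex -0.612 -3.237 1.919
endloop
endfacet
facet normal 0.507 -0.862 0.004
outer loop
vertex -0.612 -3.237 1.919
vertex -1.688 -3.88 -0.151
vertex -0.114 -2.948 1.017
endloop
endfacet
facet normal 0.725 0.430 0.538
outer loop
vertex -0.612 -3.237 1.919
vertex -0.114 -2.948 1.017
vertex -0.833 -2.294 1.464
endloop
endfacet
facet normal -0.815 0.293 0.500
outer loop
vertex 2.694 1.962 -1.711
vertex 3.068 1.631 -0.907
vertex 3.228 2.526 -1.17
endloop
endfacet
facet normal -0.694 0.717 -0.062
outer loop
vertex 2.694 1.962 -1.711
vertex 3.228 2.526 -1.17
vertex 3.327 2.54 -2.111
endloop
endfacet
facet normal -0.694 0.312 -0.649
outer loop
vertex 2.694 1.962 -1.711
vertex 3.327 2.54 -2.111
vertex 3.228 1.655 -2.43
endloop
endfacet
facet normal -0.815 -0.364 -0.450
outer loop
vertex 2.694 1.962 -1.711
vertex 3.228 1.655 -2.43
vertex 3.068 1.093 -1.685
endloop
endfacet
facet normal -0.890 -0.375 0.259
outer loop
vertex 2.694 1.962 -1.711
vertex 3.068 1.093 -1.685
vertex 3.068 1.631 -0.907
endloop
endfacet
facet normal -0.043 0.999 0.010
outer loop
vertex 3.327 2.54 -2.111
vertex 3.228 2.526 -1.17
vertex 4.092 2.567 -1.555
endloop
endfacet
facet normal -0.239 0.313 0.919
outer loop
vertex 3.228 2.526 -1.17
vertex 3.068 1.631 -0.907
vertex 3.932 2.005 -0.81
endloop
endfacet
facet normal -0.359 -0.768 0.531
outer loop
vertex 3.068 1.631 -0.907
vertex 3.068 1.093 -1.685
vertex 3.833 1.12 -1.129
endloop
endfacet
facet normal -0.239 -0.750 -0.617
outer loop
vertex 3.068 1.093 -1.685
vertex 3.228 1.655 -2.43
vertex 3.932 1.134 -2.07
endloop
endfacet
facet normal -0.043 0.343 -0.938
outer loop
vertex 3.228 1.655 -2.43
vertex 3.327 2.54 -2.111
vertex 4.092 2.029 -2.333
endloop
endfacet
facet normal 0.815 0.364 0.450
outer loop
vertex 4.466 1.698 -1.529
vertex 4.092 2.567 -1.555
vertex 3.932 2.005 -0.81
endloop
endfacet
facet normal 0.694 -0.312 0.649
outer loop
vertex 4.466 1.698 -1.529
vertex 3.932 2.005 -0.81
vertex 3.833 1.12 -1.129
endloop
endfacet
facet normal 0.694 -0.717 0.062
outer loop
vertex 4.466 1.698 -1.529
vertex 3.833 1.12 -1.129
vertex 3.932 1.134 -2.07
endloop
endfacet
facet normal 0.815 -0.293 -0.500
outer loop
vertex 4.466 1.698 -1.529
vertex 3.932 1.134 -2.07
vertex 4.092 2.029 -2.333
endloop
endfacet
facet normal 0.890 0.375 -0.259
outer loop
vertex 4.466 1.698 -1.529
vertex 4.092 2.029 -2.333
vertex 4.092 2.567 -1.555
endloop
endfacet
facet normal 0.239 0.750 0.617
outer loop
vertex 3.932 2.005 -0.81
vertex 4.092 2.567 -1.555
vertex 3.228 2.526 -1.17
endloop
endfacet
facet normal 0.043 -0.343 0.938
outer loop
vertex 3.833 1.12 -1.129
vertex 3.932 2.005 -0.81
vertex 3.068 1.631 -0.907
endloop
endfacet
facet normal 0.043 -0.999 -0.010
outer loop
vertex 3.932 1.134 -2.07
vertex 3.833 1.12 -1.129
vertex 3.068 1.093 -1.685
endloop
endfacet
facet normal 0.239 -0.313 -0.919
outer loop
vertex 4.092 2.029 -2.333
vertex 3.932 1.134 -2.07
vertex 3.228 1.655 -2.43
endloop
endfacet
facet normal 0.359 0.768 -0.531
outer loop
vertex 4.092 2.567 -1.555
vertex 4.092 2.029 -2.333
vertex 3.327 2.54 -2.111
endloop
endfacet

endsolid
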